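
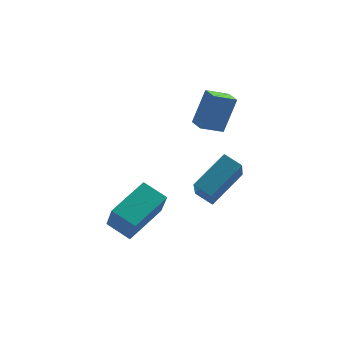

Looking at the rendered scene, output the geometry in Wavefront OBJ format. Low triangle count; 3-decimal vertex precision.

v -4.656 -0.204 -3.743
v -4.721 -0.94 -2.312
v -2.774 0.719 -3.182
v -2.839 -0.017 -1.752
v -4.021 -1.203 -4.228
v -4.086 -1.939 -2.798
v -2.139 -0.28 -3.668
v -2.204 -1.016 -2.237
v 0.06 0.956 -4.165
v -0.507 -0.054 -2.659
v 1.817 1.54 -3.111
v 1.25 0.529 -1.606
v 0.53 0.171 -4.514
v -0.037 -0.84 -3.009
v 2.287 0.754 -3.461
v 1.72 -0.256 -1.955
v 0.59 1.592 -0.389
v 1.383 1.895 1.288
v 0.619 2.475 -0.562
v 1.412 2.778 1.115
v 1.668 1.462 -0.875
v 2.461 1.765 0.802
v 1.697 2.345 -1.048
v 2.49 2.648 0.629
f 2 4 1
f 5 2 1
f 1 4 3
f 3 5 1
f 2 8 4
f 6 2 5
f 6 8 2
f 4 8 3
f 7 5 3
f 3 8 7
f 7 6 5
f 8 6 7
f 10 12 9
f 13 10 9
f 9 12 11
f 11 13 9
f 10 16 12
f 14 10 13
f 14 16 10
f 12 16 11
f 15 13 11
f 11 16 15
f 15 14 13
f 16 14 15
f 18 20 17
f 21 18 17
f 17 20 19
f 19 21 17
f 18 24 20
f 22 18 21
f 22 24 18
f 20 24 19
f 23 21 19
f 19 24 23
f 23 22 21
f 24 22 23



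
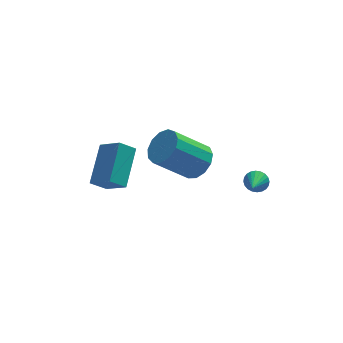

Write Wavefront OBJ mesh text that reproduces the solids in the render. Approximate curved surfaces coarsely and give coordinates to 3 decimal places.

v 2.725 0.088 -2.308
v 2.934 0.264 -1.853
v 2.335 -0.828 -1.772
v 2.745 0.349 -1.847
v 2.553 0.393 -1.91
v 2.388 0.391 -2.034
v 2.273 0.343 -2.199
v 2.228 0.256 -2.381
v 2.258 0.144 -2.552
v 2.359 0.023 -2.686
v 2.516 -0.089 -2.762
v 2.705 -0.173 -2.768
v 2.897 -0.218 -2.705
v 3.062 -0.216 -2.581
v 3.177 -0.168 -2.416
v 3.222 -0.081 -2.234
v 3.192 0.032 -2.063
v 3.091 0.153 -1.929
v -3.648 3.062 -4.163
v -2.936 2.277 -3.394
v -2.944 4.651 -3.192
v -2.232 3.865 -2.423
v -2.948 3.115 -4.757
v -2.236 2.329 -3.988
v -2.244 4.703 -3.786
v -1.532 3.918 -3.017
v 0.683 1.953 -2.424
v 1.251 2.229 -1.81
v -0.216 2.163 -0.423
v -0.783 1.887 -1.036
v 1.048 2.636 -2.006
v -0.419 2.571 -0.619
v 0.729 2.827 -2.334
v -0.738 2.761 -0.947
v 0.395 2.74 -2.691
v -1.071 2.675 -1.303
v 0.153 2.404 -2.963
v -1.313 2.338 -1.575
v 0.08 1.924 -3.063
v -1.387 1.858 -1.676
v 0.198 1.453 -2.961
v -1.269 1.387 -1.573
v 0.47 1.141 -2.688
v -0.997 1.075 -1.301
v 0.81 1.087 -2.331
v -0.657 1.021 -0.944
v 1.11 1.308 -2.004
v -0.357 1.242 -0.616
v 1.274 1.733 -1.81
v -0.193 1.668 -0.422
f 2 1 4
f 2 4 3
f 4 1 5
f 4 5 3
f 5 1 6
f 5 6 3
f 6 1 7
f 6 7 3
f 7 1 8
f 7 8 3
f 8 1 9
f 8 9 3
f 9 1 10
f 9 10 3
f 10 1 11
f 10 11 3
f 11 1 12
f 11 12 3
f 12 1 13
f 12 13 3
f 13 1 14
f 13 14 3
f 14 1 15
f 14 15 3
f 15 1 16
f 15 16 3
f 16 1 17
f 16 17 3
f 17 1 18
f 17 18 3
f 18 1 2
f 18 2 3
f 20 22 19
f 23 20 19
f 19 22 21
f 21 23 19
f 20 26 22
f 24 20 23
f 24 26 20
f 22 26 21
f 25 23 21
f 21 26 25
f 25 24 23
f 26 24 25
f 28 27 31
f 28 31 29
f 29 31 32
f 29 32 30
f 31 27 33
f 31 33 32
f 32 33 34
f 32 34 30
f 33 27 35
f 33 35 34
f 34 35 36
f 34 36 30
f 35 27 37
f 35 37 36
f 36 37 38
f 36 38 30
f 37 27 39
f 37 39 38
f 38 39 40
f 38 40 30
f 39 27 41
f 39 41 40
f 40 41 42
f 40 42 30
f 41 27 43
f 41 43 42
f 42 43 44
f 42 44 30
f 43 27 45
f 43 45 44
f 44 45 46
f 44 46 30
f 45 27 47
f 45 47 46
f 46 47 48
f 46 48 30
f 47 27 49
f 47 49 48
f 48 49 50
f 48 50 30
f 49 27 28
f 49 28 50
f 50 28 29
f 50 29 30



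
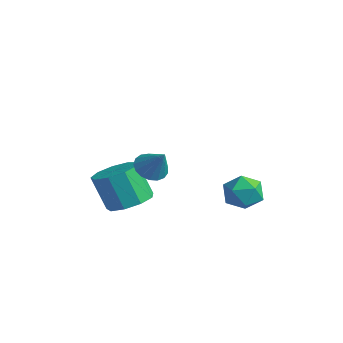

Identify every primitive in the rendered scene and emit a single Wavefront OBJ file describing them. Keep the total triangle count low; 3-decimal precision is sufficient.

v -2.242 -2.952 -1.59
v -1.573 -3.776 -1.393
v -2.349 -4.013 0.248
v -3.018 -3.188 0.05
v -1.271 -3.144 -1.159
v -2.047 -3.38 0.482
v -1.423 -2.422 -1.127
v -2.199 -2.658 0.514
v -1.959 -1.948 -1.312
v -2.734 -2.184 0.329
v -2.627 -1.943 -1.627
v -3.403 -2.18 0.014
v -3.115 -2.411 -1.925
v -3.891 -2.647 -0.284
v -3.195 -3.132 -2.067
v -3.97 -3.368 -0.426
v -2.829 -3.768 -1.985
v -3.604 -4.005 -0.345
v -2.188 -4.023 -1.719
v -2.964 -4.259 -0.079
v 0.497 -3.985 2.194
v 0.98 -4.459 1.85
v 1.323 -3.935 3.286
v 1.094 -4.129 1.748
v 1.072 -3.766 1.749
v 0.918 -3.453 1.851
v 0.667 -3.262 2.033
v 0.377 -3.236 2.251
v 0.115 -3.382 2.457
v -0.06 -3.666 2.602
v -0.108 -4.023 2.654
v -0.017 -4.371 2.601
v 0.192 -4.631 2.454
v 0.47 -4.742 2.248
v 0.755 -4.68 2.03
v 0.084 2.301 -1.25
v 0.659 1.964 -1.994
v -0.859 0.996 -1.386
v -0.284 0.659 -2.13
v 0.071 0.686 -1.197
v 0.654 1.493 -1.113
v -0.854 1.467 -2.267
v -0.271 2.274 -2.183
v 0.079 1.448 -2.622
v 0.651 0.965 -1.961
v -0.851 1.995 -1.419
v -0.279 1.512 -0.758
f 2 1 5
f 2 5 3
f 3 5 6
f 3 6 4
f 5 1 7
f 5 7 6
f 6 7 8
f 6 8 4
f 7 1 9
f 7 9 8
f 8 9 10
f 8 10 4
f 9 1 11
f 9 11 10
f 10 11 12
f 10 12 4
f 11 1 13
f 11 13 12
f 12 13 14
f 12 14 4
f 13 1 15
f 13 15 14
f 14 15 16
f 14 16 4
f 15 1 17
f 15 17 16
f 16 17 18
f 16 18 4
f 17 1 19
f 17 19 18
f 18 19 20
f 18 20 4
f 19 1 2
f 19 2 20
f 20 2 3
f 20 3 4
f 22 21 24
f 22 24 23
f 24 21 25
f 24 25 23
f 25 21 26
f 25 26 23
f 26 21 27
f 26 27 23
f 27 21 28
f 27 28 23
f 28 21 29
f 28 29 23
f 29 21 30
f 29 30 23
f 30 21 31
f 30 31 23
f 31 21 32
f 31 32 23
f 32 21 33
f 32 33 23
f 33 21 34
f 33 34 23
f 34 21 35
f 34 35 23
f 35 21 22
f 35 22 23
f 36 47 41
f 36 41 37
f 36 37 43
f 36 43 46
f 36 46 47
f 37 41 45
f 41 47 40
f 47 46 38
f 46 43 42
f 43 37 44
f 39 45 40
f 39 40 38
f 39 38 42
f 39 42 44
f 39 44 45
f 40 45 41
f 38 40 47
f 42 38 46
f 44 42 43
f 45 44 37



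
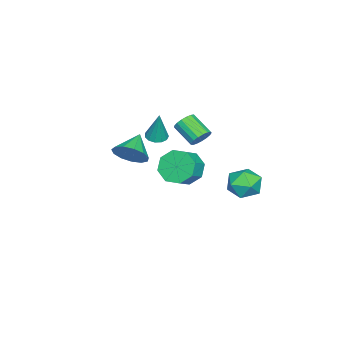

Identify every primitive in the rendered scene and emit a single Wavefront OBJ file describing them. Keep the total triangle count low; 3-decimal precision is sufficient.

v -0.381 -2.057 0.044
v 0.13 -1.592 0.873
v -1.759 -2.063 0.896
v -0.085 -1.139 0.529
v -0.394 -0.977 0.03
v -0.699 -1.159 -0.464
v -0.903 -1.625 -0.797
v -0.942 -2.229 -0.863
v -0.802 -2.778 -0.641
v -0.529 -3.098 -0.202
v -0.209 -3.088 0.316
v 0.057 -2.751 0.747
v 0.183 -2.193 0.955
v -4.198 -2.092 -0.563
v -3.556 -1.937 -0.728
v -3.782 -1.748 1.383
v -3.754 -1.609 -0.743
v -4.093 -1.434 -0.702
v -4.465 -1.468 -0.616
v -4.752 -1.7 -0.514
v -4.863 -2.056 -0.427
v -4.763 -2.424 -0.384
v -4.484 -2.686 -0.398
v -4.114 -2.759 -0.464
v -3.77 -2.62 -0.562
v -3.562 -2.314 -0.66
v -2.182 1.366 1.096
v -1.617 1.407 1.509
v -2.134 0.216 2.336
v -2.698 0.174 1.924
v -1.841 1.608 1.658
v -2.358 0.417 2.485
v -2.142 1.753 1.678
v -2.659 0.562 2.506
v -2.453 1.809 1.565
v -2.969 0.618 2.393
v -2.701 1.764 1.345
v -3.218 0.572 2.173
v -2.83 1.627 1.067
v -3.347 0.436 1.895
v -2.811 1.431 0.797
v -3.328 0.239 1.625
v -2.648 1.219 0.595
v -3.164 0.028 1.422
v -2.377 1.042 0.507
v -2.894 -0.15 1.335
v -2.062 0.938 0.555
v -2.579 -0.253 1.383
v -1.775 0.932 0.727
v -2.291 -0.259 1.554
v -1.58 1.026 0.983
v -2.097 -0.165 1.811
v -1.523 1.197 1.265
v -2.04 0.006 2.093
v 2.603 2.373 1.746
v 3.106 1.979 0.863
v 4.059 1.833 1.47
v 3.557 2.227 2.354
v 3.187 2.806 0.934
v 4.141 2.66 1.542
v 2.927 3.38 1.481
v 3.88 3.233 2.089
v 2.477 3.364 2.184
v 3.43 3.217 2.791
v 2.101 2.767 2.63
v 3.054 2.621 3.237
v 2.019 1.94 2.558
v 2.973 1.794 3.166
v 2.28 1.367 2.011
v 3.233 1.22 2.619
v 2.73 1.383 1.309
v 3.683 1.236 1.916
v -4.387 3.898 -3.096
v -3.373 4.363 -3.305
v -3.567 2.497 -2.235
v -2.553 2.962 -2.444
v -3.264 3.457 -1.71
v -3.771 4.323 -2.242
v -3.169 2.537 -3.298
v -3.676 3.403 -3.83
v -2.62 3.522 -3.43
v -2.679 4.091 -2.448
v -4.261 2.769 -3.092
v -4.32 3.338 -2.11
f 2 1 4
f 2 4 3
f 4 1 5
f 4 5 3
f 5 1 6
f 5 6 3
f 6 1 7
f 6 7 3
f 7 1 8
f 7 8 3
f 8 1 9
f 8 9 3
f 9 1 10
f 9 10 3
f 10 1 11
f 10 11 3
f 11 1 12
f 11 12 3
f 12 1 13
f 12 13 3
f 13 1 2
f 13 2 3
f 15 14 17
f 15 17 16
f 17 14 18
f 17 18 16
f 18 14 19
f 18 19 16
f 19 14 20
f 19 20 16
f 20 14 21
f 20 21 16
f 21 14 22
f 21 22 16
f 22 14 23
f 22 23 16
f 23 14 24
f 23 24 16
f 24 14 25
f 24 25 16
f 25 14 26
f 25 26 16
f 26 14 15
f 26 15 16
f 28 27 31
f 28 31 29
f 29 31 32
f 29 32 30
f 31 27 33
f 31 33 32
f 32 33 34
f 32 34 30
f 33 27 35
f 33 35 34
f 34 35 36
f 34 36 30
f 35 27 37
f 35 37 36
f 36 37 38
f 36 38 30
f 37 27 39
f 37 39 38
f 38 39 40
f 38 40 30
f 39 27 41
f 39 41 40
f 40 41 42
f 40 42 30
f 41 27 43
f 41 43 42
f 42 43 44
f 42 44 30
f 43 27 45
f 43 45 44
f 44 45 46
f 44 46 30
f 45 27 47
f 45 47 46
f 46 47 48
f 46 48 30
f 47 27 49
f 47 49 48
f 48 49 50
f 48 50 30
f 49 27 51
f 49 51 50
f 50 51 52
f 50 52 30
f 51 27 53
f 51 53 52
f 52 53 54
f 52 54 30
f 53 27 28
f 53 28 54
f 54 28 29
f 54 29 30
f 56 55 59
f 56 59 57
f 57 59 60
f 57 60 58
f 59 55 61
f 59 61 60
f 60 61 62
f 60 62 58
f 61 55 63
f 61 63 62
f 62 63 64
f 62 64 58
f 63 55 65
f 63 65 64
f 64 65 66
f 64 66 58
f 65 55 67
f 65 67 66
f 66 67 68
f 66 68 58
f 67 55 69
f 67 69 68
f 68 69 70
f 68 70 58
f 69 55 71
f 69 71 70
f 70 71 72
f 70 72 58
f 71 55 56
f 71 56 72
f 72 56 57
f 72 57 58
f 73 84 78
f 73 78 74
f 73 74 80
f 73 80 83
f 73 83 84
f 74 78 82
f 78 84 77
f 84 83 75
f 83 80 79
f 80 74 81
f 76 82 77
f 76 77 75
f 76 75 79
f 76 79 81
f 76 81 82
f 77 82 78
f 75 77 84
f 79 75 83
f 81 79 80
f 82 81 74



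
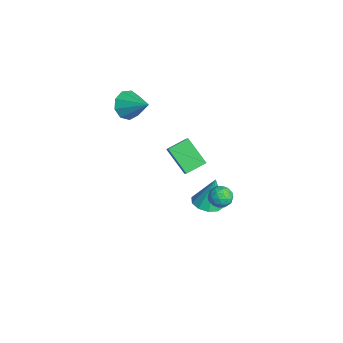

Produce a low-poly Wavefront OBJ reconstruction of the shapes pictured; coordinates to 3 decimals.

v 0.303 -0.232 -4.63
v 0.964 -0.983 -4.433
v 0.257 0.272 -2.55
v 1.294 -0.46 -4.553
v 1.246 0.151 -4.702
v 0.837 0.615 -4.823
v 0.224 0.756 -4.871
v -0.358 0.519 -4.826
v -0.688 -0.004 -4.707
v -0.64 -0.615 -4.558
v -0.231 -1.079 -4.436
v 0.382 -1.22 -4.388
v -1.845 -2.203 -0.918
v -1.043 -2.299 -0.128
v -2.127 -0.906 -0.472
v -1.325 -1.002 0.318
v -0.475 -1.458 -2.218
v 0.327 -1.554 -1.428
v -0.757 -0.161 -1.772
v 0.045 -0.257 -0.982
v -4.441 -3.9 1.472
v -3.773 -3.978 0.64
v -3.039 -2.96 2.508
v -4.158 -3.357 0.595
v -4.674 -2.99 0.961
v -5.082 -3.049 1.567
v -5.189 -3.506 2.128
v -4.946 -4.148 2.382
v -4.467 -4.674 2.211
v -3.975 -4.838 1.694
v -3.701 -4.563 1.074
v 3.404 -0.074 -0.469
v 4.051 0.024 -0.91
v 3.929 -1.104 0.07
v 4.576 -1.006 -0.371
v 4.407 -0.491 0.201
v 4.082 0.146 -0.132
v 3.898 -1.226 -0.708
v 3.573 -0.589 -1.041
v 4.355 -0.688 -1.058
v 4.67 -0.233 -0.496
v 3.31 -0.847 -0.344
v 3.625 -0.392 0.218
v 3.681 0.066 -0.737
v 4.299 -1.146 -0.103
v 4.2 -0.843 0.233
v 4.579 -0.785 -0.026
v 3.7 0.137 -0.279
v 4.08 0.195 -0.539
v 4.289 -0.108 0.115
v 3.9 -1.275 -0.301
v 4.28 -1.217 -0.561
v 3.401 -0.295 -0.814
v 3.78 -0.237 -1.073
v 3.691 -0.972 -0.955
v 4.24 -0.295 -1.083
v 4.549 -0.901 -0.766
v 4.15 -1.03 -0.965
v 3.96 -0.656 -1.16
v 4.425 -0.028 -0.753
v 4.734 -0.634 -0.436
v 4.635 -0.331 -0.099
v 4.444 0.044 -0.295
v 4.604 -0.447 -0.84
v 3.246 -0.446 -0.404
v 3.555 -1.052 -0.087
v 3.536 -1.124 -0.545
v 3.345 -0.749 -0.741
v 3.431 -0.179 -0.074
v 3.74 -0.785 0.243
v 4.02 -0.424 0.32
v 3.83 -0.05 0.125
v 3.376 -0.633 -0
f 2 1 4
f 2 4 3
f 4 1 5
f 4 5 3
f 5 1 6
f 5 6 3
f 6 1 7
f 6 7 3
f 7 1 8
f 7 8 3
f 8 1 9
f 8 9 3
f 9 1 10
f 9 10 3
f 10 1 11
f 10 11 3
f 11 1 12
f 11 12 3
f 12 1 2
f 12 2 3
f 14 16 13
f 17 14 13
f 13 16 15
f 15 17 13
f 14 20 16
f 18 14 17
f 18 20 14
f 16 20 15
f 19 17 15
f 15 20 19
f 19 18 17
f 20 18 19
f 22 21 24
f 22 24 23
f 24 21 25
f 24 25 23
f 25 21 26
f 25 26 23
f 26 21 27
f 26 27 23
f 27 21 28
f 27 28 23
f 28 21 29
f 28 29 23
f 29 21 30
f 29 30 23
f 30 21 31
f 30 31 23
f 31 21 22
f 31 22 23
f 32 69 48
f 69 43 72
f 48 72 37
f 69 72 48
f 32 48 44
f 48 37 49
f 44 49 33
f 48 49 44
f 32 44 53
f 44 33 54
f 53 54 39
f 44 54 53
f 32 53 65
f 53 39 68
f 65 68 42
f 53 68 65
f 32 65 69
f 65 42 73
f 69 73 43
f 65 73 69
f 33 49 60
f 49 37 63
f 60 63 41
f 49 63 60
f 37 72 50
f 72 43 71
f 50 71 36
f 72 71 50
f 43 73 70
f 73 42 66
f 70 66 34
f 73 66 70
f 42 68 67
f 68 39 55
f 67 55 38
f 68 55 67
f 39 54 59
f 54 33 56
f 59 56 40
f 54 56 59
f 35 61 47
f 61 41 62
f 47 62 36
f 61 62 47
f 35 47 45
f 47 36 46
f 45 46 34
f 47 46 45
f 35 45 52
f 45 34 51
f 52 51 38
f 45 51 52
f 35 52 57
f 52 38 58
f 57 58 40
f 52 58 57
f 35 57 61
f 57 40 64
f 61 64 41
f 57 64 61
f 36 62 50
f 62 41 63
f 50 63 37
f 62 63 50
f 34 46 70
f 46 36 71
f 70 71 43
f 46 71 70
f 38 51 67
f 51 34 66
f 67 66 42
f 51 66 67
f 40 58 59
f 58 38 55
f 59 55 39
f 58 55 59
f 41 64 60
f 64 40 56
f 60 56 33
f 64 56 60



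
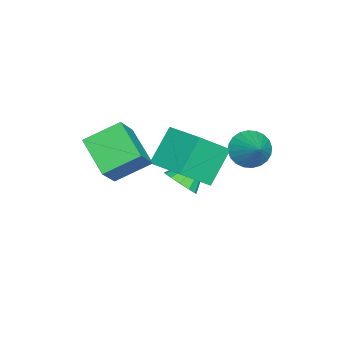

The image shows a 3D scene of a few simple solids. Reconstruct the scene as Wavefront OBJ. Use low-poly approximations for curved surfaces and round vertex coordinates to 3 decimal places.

v -2.493 1.603 1.374
v -1.844 0.914 1.118
v -1.347 2.337 2.306
v -1.789 1.175 0.844
v -1.84 1.501 0.651
v -1.991 1.842 0.567
v -2.218 2.147 0.607
v -2.488 2.369 0.763
v -2.758 2.474 1.012
v -2.988 2.447 1.317
v -3.142 2.291 1.63
v -3.198 2.031 1.904
v -3.147 1.705 2.098
v -2.996 1.363 2.181
v -2.768 1.059 2.141
v -2.499 0.837 1.985
v -2.229 0.731 1.736
v -1.999 0.758 1.432
v -1.919 -0.435 2.025
v -0.839 -1.477 3.347
v -0.885 1.144 2.424
v 0.196 0.103 3.745
v -0.616 -0.923 0.575
v 0.465 -1.964 1.896
v 0.419 0.657 0.973
v 1.499 -0.385 2.295
v 0.379 -4.388 2.302
v 1.427 -4.562 3.498
v -0.387 -2.964 3.18
v 0.661 -3.138 4.376
v 1.659 -3.122 1.364
v 2.707 -3.296 2.56
v 0.893 -1.698 2.242
v 1.941 -1.872 3.438
v -2.011 -1.354 -1.151
v -1.317 -1.167 -0.61
v -3.309 -0.366 0.171
v -1.353 -0.779 -0.934
v -1.598 -0.574 -1.328
v -1.974 -0.616 -1.666
v -2.362 -0.892 -1.84
v -2.638 -1.315 -1.796
v -2.715 -1.75 -1.547
v -2.569 -2.059 -1.172
v -2.245 -2.144 -0.791
v -1.847 -1.978 -0.524
v -1.501 -1.614 -0.457
f 2 1 4
f 2 4 3
f 4 1 5
f 4 5 3
f 5 1 6
f 5 6 3
f 6 1 7
f 6 7 3
f 7 1 8
f 7 8 3
f 8 1 9
f 8 9 3
f 9 1 10
f 9 10 3
f 10 1 11
f 10 11 3
f 11 1 12
f 11 12 3
f 12 1 13
f 12 13 3
f 13 1 14
f 13 14 3
f 14 1 15
f 14 15 3
f 15 1 16
f 15 16 3
f 16 1 17
f 16 17 3
f 17 1 18
f 17 18 3
f 18 1 2
f 18 2 3
f 20 22 19
f 23 20 19
f 19 22 21
f 21 23 19
f 20 26 22
f 24 20 23
f 24 26 20
f 22 26 21
f 25 23 21
f 21 26 25
f 25 24 23
f 26 24 25
f 28 30 27
f 31 28 27
f 27 30 29
f 29 31 27
f 28 34 30
f 32 28 31
f 32 34 28
f 30 34 29
f 33 31 29
f 29 34 33
f 33 32 31
f 34 32 33
f 36 35 38
f 36 38 37
f 38 35 39
f 38 39 37
f 39 35 40
f 39 40 37
f 40 35 41
f 40 41 37
f 41 35 42
f 41 42 37
f 42 35 43
f 42 43 37
f 43 35 44
f 43 44 37
f 44 35 45
f 44 45 37
f 45 35 46
f 45 46 37
f 46 35 47
f 46 47 37
f 47 35 36
f 47 36 37



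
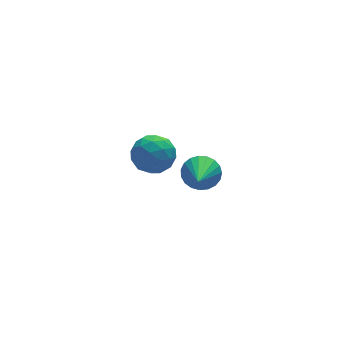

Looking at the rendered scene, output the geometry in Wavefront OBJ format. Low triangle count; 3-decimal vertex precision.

v -3.861 3.728 -0.372
v -3.499 4.241 -0.077
v -3.621 3.059 0.497
v -3.259 3.572 0.792
v -3.949 3.619 0.742
v -4.098 4.032 0.205
v -3.022 3.268 0.215
v -3.171 3.681 -0.322
v -2.981 3.957 0.286
v -3.554 4.174 0.611
v -3.566 3.126 -0.191
v -4.139 3.343 0.134
v -3.701 4.043 -0.301
v -3.419 3.257 0.721
v -3.824 3.284 0.691
v -3.612 3.586 0.865
v -4.053 3.92 -0.135
v -3.841 4.222 0.038
v -4.105 3.856 0.52
v -3.279 3.078 0.382
v -3.067 3.38 0.555
v -3.508 3.714 -0.445
v -3.296 4.016 -0.271
v -3.015 3.444 -0.1
v -3.184 4.178 0.086
v -3.042 3.785 0.597
v -2.903 3.606 0.258
v -2.991 3.849 -0.058
v -3.521 4.305 0.277
v -3.379 3.912 0.788
v -3.785 3.94 0.759
v -3.873 4.183 0.443
v -3.216 4.138 0.491
v -3.741 3.388 -0.368
v -3.599 2.995 0.143
v -3.247 3.117 -0.023
v -3.335 3.36 -0.339
v -4.078 3.515 -0.177
v -3.936 3.122 0.334
v -4.129 3.451 0.478
v -4.217 3.694 0.162
v -3.904 3.162 -0.071
v -3.339 0.719 1.912
v -3.094 0.907 2.367
v -3.841 -0.259 2.588
v -3.296 1.015 2.374
v -3.505 1.072 2.301
v -3.685 1.067 2.16
v -3.806 1.003 1.977
v -3.846 0.889 1.783
v -3.798 0.746 1.611
v -3.671 0.598 1.491
v -3.487 0.471 1.444
v -3.277 0.387 1.478
v -3.078 0.361 1.587
v -2.924 0.396 1.753
v -2.842 0.487 1.946
v -2.846 0.618 2.133
v -2.935 0.767 2.282
f 1 38 17
f 38 12 41
f 17 41 6
f 38 41 17
f 1 17 13
f 17 6 18
f 13 18 2
f 17 18 13
f 1 13 22
f 13 2 23
f 22 23 8
f 13 23 22
f 1 22 34
f 22 8 37
f 34 37 11
f 22 37 34
f 1 34 38
f 34 11 42
f 38 42 12
f 34 42 38
f 2 18 29
f 18 6 32
f 29 32 10
f 18 32 29
f 6 41 19
f 41 12 40
f 19 40 5
f 41 40 19
f 12 42 39
f 42 11 35
f 39 35 3
f 42 35 39
f 11 37 36
f 37 8 24
f 36 24 7
f 37 24 36
f 8 23 28
f 23 2 25
f 28 25 9
f 23 25 28
f 4 30 16
f 30 10 31
f 16 31 5
f 30 31 16
f 4 16 14
f 16 5 15
f 14 15 3
f 16 15 14
f 4 14 21
f 14 3 20
f 21 20 7
f 14 20 21
f 4 21 26
f 21 7 27
f 26 27 9
f 21 27 26
f 4 26 30
f 26 9 33
f 30 33 10
f 26 33 30
f 5 31 19
f 31 10 32
f 19 32 6
f 31 32 19
f 3 15 39
f 15 5 40
f 39 40 12
f 15 40 39
f 7 20 36
f 20 3 35
f 36 35 11
f 20 35 36
f 9 27 28
f 27 7 24
f 28 24 8
f 27 24 28
f 10 33 29
f 33 9 25
f 29 25 2
f 33 25 29
f 44 43 46
f 44 46 45
f 46 43 47
f 46 47 45
f 47 43 48
f 47 48 45
f 48 43 49
f 48 49 45
f 49 43 50
f 49 50 45
f 50 43 51
f 50 51 45
f 51 43 52
f 51 52 45
f 52 43 53
f 52 53 45
f 53 43 54
f 53 54 45
f 54 43 55
f 54 55 45
f 55 43 56
f 55 56 45
f 56 43 57
f 56 57 45
f 57 43 58
f 57 58 45
f 58 43 59
f 58 59 45
f 59 43 44
f 59 44 45



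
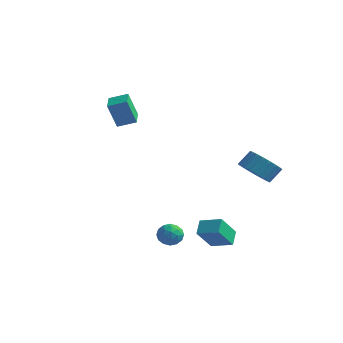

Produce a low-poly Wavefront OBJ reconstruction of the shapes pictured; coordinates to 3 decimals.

v 3.589 -1.771 -4.726
v 3.389 -2.854 -3.418
v 3.298 -1.029 -4.156
v 3.098 -2.112 -2.848
v 4.802 -1.568 -4.372
v 4.602 -2.651 -3.064
v 4.511 -0.826 -3.802
v 4.311 -1.909 -2.494
v 2.349 -3.272 -3.144
v 3.037 -3.498 -3.327
v 1.943 -4.402 -3.273
v 2.631 -4.628 -3.456
v 2.483 -4.408 -2.758
v 2.734 -3.71 -2.678
v 2.246 -4.19 -3.922
v 2.497 -3.492 -3.842
v 2.973 -4.066 -3.807
v 3.12 -4.2 -3.088
v 1.86 -3.7 -3.512
v 2.007 -3.834 -2.793
v 2.729 -3.286 -3.224
v 2.251 -4.614 -3.376
v 2.165 -4.485 -2.965
v 2.569 -4.618 -3.073
v 2.551 -3.41 -2.843
v 2.955 -3.543 -2.95
v 2.63 -4.078 -2.616
v 2.025 -4.357 -3.65
v 2.429 -4.49 -3.757
v 2.411 -3.282 -3.527
v 2.815 -3.415 -3.635
v 2.35 -3.822 -3.984
v 3.095 -3.752 -3.614
v 2.857 -4.417 -3.69
v 2.63 -4.159 -3.964
v 2.778 -3.749 -3.917
v 3.182 -3.832 -3.191
v 2.943 -4.496 -3.267
v 2.856 -4.366 -2.857
v 3.004 -3.956 -2.81
v 3.144 -4.165 -3.474
v 2.037 -3.404 -3.333
v 1.798 -4.068 -3.409
v 1.976 -3.944 -3.79
v 2.124 -3.534 -3.743
v 2.123 -3.483 -2.91
v 1.885 -4.148 -2.986
v 2.202 -4.151 -2.683
v 2.35 -3.741 -2.636
v 1.836 -3.735 -3.126
v -3.764 0.261 2.25
v -4.138 -0.104 3.794
v -2.864 0.809 2.597
v -3.237 0.445 4.141
v -3.043 -0.865 2.159
v -3.416 -1.229 3.703
v -2.142 -0.316 2.506
v -2.516 -0.681 4.05
v 3.431 2.678 -1.043
v 4.193 3.073 -1.698
v 4.531 3.757 -0.893
v 3.769 3.362 -0.237
v 3.871 3.33 -1.782
v 4.209 4.015 -0.977
v 3.482 3.489 -1.754
v 3.819 4.174 -0.948
v 3.084 3.524 -1.617
v 3.422 4.209 -0.811
v 2.74 3.43 -1.393
v 3.078 4.115 -0.587
v 2.501 3.222 -1.115
v 2.839 3.907 -0.31
v 2.404 2.931 -0.827
v 2.741 3.615 -0.021
v 2.462 2.601 -0.571
v 2.8 3.286 0.234
v 2.669 2.283 -0.387
v 3.007 2.967 0.418
v 2.991 2.025 -0.303
v 3.329 2.71 0.502
v 3.381 1.866 -0.332
v 3.718 2.551 0.474
v 3.778 1.831 -0.469
v 4.116 2.516 0.337
v 4.122 1.925 -0.693
v 4.46 2.61 0.113
v 4.361 2.133 -0.97
v 4.699 2.818 -0.165
v 4.459 2.425 -1.259
v 4.796 3.109 -0.453
v 4.4 2.754 -1.514
v 4.738 3.439 -0.709
f 2 4 1
f 5 2 1
f 1 4 3
f 3 5 1
f 2 8 4
f 6 2 5
f 6 8 2
f 4 8 3
f 7 5 3
f 3 8 7
f 7 6 5
f 8 6 7
f 9 46 25
f 46 20 49
f 25 49 14
f 46 49 25
f 9 25 21
f 25 14 26
f 21 26 10
f 25 26 21
f 9 21 30
f 21 10 31
f 30 31 16
f 21 31 30
f 9 30 42
f 30 16 45
f 42 45 19
f 30 45 42
f 9 42 46
f 42 19 50
f 46 50 20
f 42 50 46
f 10 26 37
f 26 14 40
f 37 40 18
f 26 40 37
f 14 49 27
f 49 20 48
f 27 48 13
f 49 48 27
f 20 50 47
f 50 19 43
f 47 43 11
f 50 43 47
f 19 45 44
f 45 16 32
f 44 32 15
f 45 32 44
f 16 31 36
f 31 10 33
f 36 33 17
f 31 33 36
f 12 38 24
f 38 18 39
f 24 39 13
f 38 39 24
f 12 24 22
f 24 13 23
f 22 23 11
f 24 23 22
f 12 22 29
f 22 11 28
f 29 28 15
f 22 28 29
f 12 29 34
f 29 15 35
f 34 35 17
f 29 35 34
f 12 34 38
f 34 17 41
f 38 41 18
f 34 41 38
f 13 39 27
f 39 18 40
f 27 40 14
f 39 40 27
f 11 23 47
f 23 13 48
f 47 48 20
f 23 48 47
f 15 28 44
f 28 11 43
f 44 43 19
f 28 43 44
f 17 35 36
f 35 15 32
f 36 32 16
f 35 32 36
f 18 41 37
f 41 17 33
f 37 33 10
f 41 33 37
f 52 54 51
f 55 52 51
f 51 54 53
f 53 55 51
f 52 58 54
f 56 52 55
f 56 58 52
f 54 58 53
f 57 55 53
f 53 58 57
f 57 56 55
f 58 56 57
f 60 59 63
f 60 63 61
f 61 63 64
f 61 64 62
f 63 59 65
f 63 65 64
f 64 65 66
f 64 66 62
f 65 59 67
f 65 67 66
f 66 67 68
f 66 68 62
f 67 59 69
f 67 69 68
f 68 69 70
f 68 70 62
f 69 59 71
f 69 71 70
f 70 71 72
f 70 72 62
f 71 59 73
f 71 73 72
f 72 73 74
f 72 74 62
f 73 59 75
f 73 75 74
f 74 75 76
f 74 76 62
f 75 59 77
f 75 77 76
f 76 77 78
f 76 78 62
f 77 59 79
f 77 79 78
f 78 79 80
f 78 80 62
f 79 59 81
f 79 81 80
f 80 81 82
f 80 82 62
f 81 59 83
f 81 83 82
f 82 83 84
f 82 84 62
f 83 59 85
f 83 85 84
f 84 85 86
f 84 86 62
f 85 59 87
f 85 87 86
f 86 87 88
f 86 88 62
f 87 59 89
f 87 89 88
f 88 89 90
f 88 90 62
f 89 59 91
f 89 91 90
f 90 91 92
f 90 92 62
f 91 59 60
f 91 60 92
f 92 60 61
f 92 61 62



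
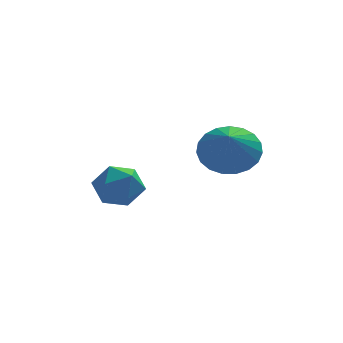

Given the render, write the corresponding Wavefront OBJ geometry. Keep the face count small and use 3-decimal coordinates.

v -2.131 2.342 -0.892
v -1.656 2.658 -1.66
v -0.824 1.722 -0.34
v -0.349 2.038 -1.108
v -0.678 2.66 -0.46
v -1.486 3.043 -0.801
v -0.994 1.337 -1.199
v -1.802 1.72 -1.54
v -0.954 2.036 -1.85
v -0.759 2.854 -1.394
v -1.721 1.526 -0.606
v -1.526 2.344 -0.15
v 2.274 0.965 1.03
v 3.318 0.741 0.964
v 2.106 -0.125 2.09
v 3.31 1.052 1.283
v 3.122 1.348 1.557
v 2.788 1.578 1.74
v 2.365 1.701 1.801
v 1.926 1.698 1.728
v 1.547 1.567 1.534
v 1.294 1.333 1.253
v 1.21 1.035 0.934
v 1.31 0.725 0.631
v 1.577 0.456 0.397
v 1.964 0.275 0.272
v 2.405 0.214 0.279
v 2.823 0.283 0.415
v 3.146 0.469 0.658
f 1 12 6
f 1 6 2
f 1 2 8
f 1 8 11
f 1 11 12
f 2 6 10
f 6 12 5
f 12 11 3
f 11 8 7
f 8 2 9
f 4 10 5
f 4 5 3
f 4 3 7
f 4 7 9
f 4 9 10
f 5 10 6
f 3 5 12
f 7 3 11
f 9 7 8
f 10 9 2
f 14 13 16
f 14 16 15
f 16 13 17
f 16 17 15
f 17 13 18
f 17 18 15
f 18 13 19
f 18 19 15
f 19 13 20
f 19 20 15
f 20 13 21
f 20 21 15
f 21 13 22
f 21 22 15
f 22 13 23
f 22 23 15
f 23 13 24
f 23 24 15
f 24 13 25
f 24 25 15
f 25 13 26
f 25 26 15
f 26 13 27
f 26 27 15
f 27 13 28
f 27 28 15
f 28 13 29
f 28 29 15
f 29 13 14
f 29 14 15



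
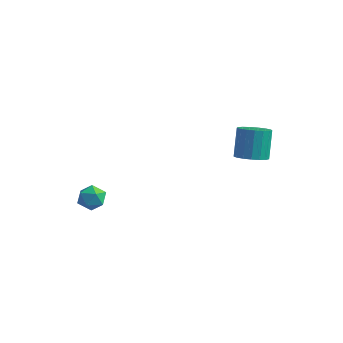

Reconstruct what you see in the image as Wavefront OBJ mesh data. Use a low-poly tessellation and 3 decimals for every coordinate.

v -3.688 -1.774 -3.06
v -3.12 -1.972 -3.601
v -3.7 -3.008 -2.619
v -3.132 -3.206 -3.16
v -2.947 -2.72 -2.539
v -2.94 -1.958 -2.811
v -3.88 -3.022 -3.409
v -3.873 -2.26 -3.681
v -3.238 -2.744 -3.816
v -2.662 -2.557 -3.279
v -4.158 -2.423 -2.941
v -3.582 -2.236 -2.404
v 3.074 1.656 0.153
v 3.796 1.314 0.442
v 3.488 1.982 1.997
v 2.766 2.324 1.707
v 3.909 1.681 0.307
v 3.601 2.349 1.862
v 3.831 2.042 0.137
v 3.523 2.71 1.692
v 3.579 2.314 -0.03
v 3.272 2.982 1.525
v 3.212 2.436 -0.155
v 2.904 3.104 1.4
v 2.813 2.379 -0.21
v 2.505 3.047 1.345
v 2.474 2.157 -0.181
v 2.166 2.824 1.373
v 2.272 1.819 -0.076
v 1.964 2.487 1.478
v 2.254 1.445 0.081
v 1.946 2.112 1.636
v 2.424 1.118 0.255
v 2.116 1.786 1.81
v 2.743 0.915 0.405
v 2.435 1.583 1.96
v 3.137 0.882 0.498
v 2.829 1.55 2.053
v 3.518 1.026 0.511
v 3.21 1.694 2.066
f 1 12 6
f 1 6 2
f 1 2 8
f 1 8 11
f 1 11 12
f 2 6 10
f 6 12 5
f 12 11 3
f 11 8 7
f 8 2 9
f 4 10 5
f 4 5 3
f 4 3 7
f 4 7 9
f 4 9 10
f 5 10 6
f 3 5 12
f 7 3 11
f 9 7 8
f 10 9 2
f 14 13 17
f 14 17 15
f 15 17 18
f 15 18 16
f 17 13 19
f 17 19 18
f 18 19 20
f 18 20 16
f 19 13 21
f 19 21 20
f 20 21 22
f 20 22 16
f 21 13 23
f 21 23 22
f 22 23 24
f 22 24 16
f 23 13 25
f 23 25 24
f 24 25 26
f 24 26 16
f 25 13 27
f 25 27 26
f 26 27 28
f 26 28 16
f 27 13 29
f 27 29 28
f 28 29 30
f 28 30 16
f 29 13 31
f 29 31 30
f 30 31 32
f 30 32 16
f 31 13 33
f 31 33 32
f 32 33 34
f 32 34 16
f 33 13 35
f 33 35 34
f 34 35 36
f 34 36 16
f 35 13 37
f 35 37 36
f 36 37 38
f 36 38 16
f 37 13 39
f 37 39 38
f 38 39 40
f 38 40 16
f 39 13 14
f 39 14 40
f 40 14 15
f 40 15 16



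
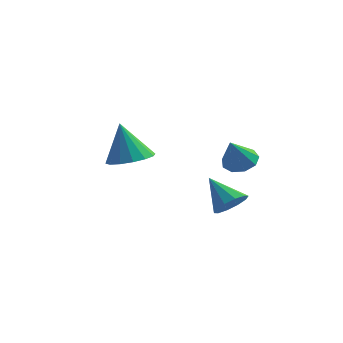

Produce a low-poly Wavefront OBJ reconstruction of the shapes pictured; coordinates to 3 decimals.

v 3.208 3.238 -0.27
v 3.574 3.835 0.156
v 3.092 2.382 1.03
v 3.018 3.912 0.157
v 2.551 3.673 -0.042
v 2.392 3.23 -0.347
v 2.614 2.791 -0.616
v 3.114 2.561 -0.723
v 3.658 2.647 -0.618
v 3.992 3.01 -0.35
v 3.958 3.479 -0.044
v -1.877 3.282 -1.027
v -0.821 3.343 -0.726
v -2.443 3.418 0.927
v -0.981 3.883 -0.81
v -1.382 4.261 -0.952
v -1.915 4.378 -1.115
v -2.438 4.2 -1.254
v -2.81 3.777 -1.333
v -2.933 3.22 -1.329
v -2.772 2.681 -1.245
v -2.371 2.302 -1.102
v -1.838 2.186 -0.94
v -1.315 2.363 -0.801
v -0.943 2.787 -0.722
v 3.526 1.512 -2.11
v 4.105 1.505 -1.501
v 2.334 1.968 -0.97
v 4.092 1.982 -1.705
v 3.863 2.28 -2.064
v 3.505 2.284 -2.44
v 3.155 1.994 -2.69
v 2.946 1.519 -2.718
v 2.959 1.042 -2.514
v 3.188 0.744 -2.155
v 3.546 0.74 -1.779
v 3.896 1.031 -1.53
f 2 1 4
f 2 4 3
f 4 1 5
f 4 5 3
f 5 1 6
f 5 6 3
f 6 1 7
f 6 7 3
f 7 1 8
f 7 8 3
f 8 1 9
f 8 9 3
f 9 1 10
f 9 10 3
f 10 1 11
f 10 11 3
f 11 1 2
f 11 2 3
f 13 12 15
f 13 15 14
f 15 12 16
f 15 16 14
f 16 12 17
f 16 17 14
f 17 12 18
f 17 18 14
f 18 12 19
f 18 19 14
f 19 12 20
f 19 20 14
f 20 12 21
f 20 21 14
f 21 12 22
f 21 22 14
f 22 12 23
f 22 23 14
f 23 12 24
f 23 24 14
f 24 12 25
f 24 25 14
f 25 12 13
f 25 13 14
f 27 26 29
f 27 29 28
f 29 26 30
f 29 30 28
f 30 26 31
f 30 31 28
f 31 26 32
f 31 32 28
f 32 26 33
f 32 33 28
f 33 26 34
f 33 34 28
f 34 26 35
f 34 35 28
f 35 26 36
f 35 36 28
f 36 26 37
f 36 37 28
f 37 26 27
f 37 27 28



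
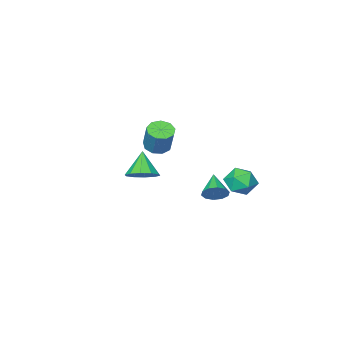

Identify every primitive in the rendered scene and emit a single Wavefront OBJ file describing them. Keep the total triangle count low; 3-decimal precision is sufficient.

v -4.617 2.199 -0.766
v -3.845 2.028 -1.566
v -3.775 0.992 0.306
v -3.003 0.821 -0.494
v -3.039 1.804 0.051
v -3.56 2.55 -0.611
v -4.06 0.47 -0.649
v -4.581 1.216 -1.311
v -3.501 0.959 -1.494
v -2.87 1.784 -1.061
v -4.75 1.236 -0.199
v -4.119 2.061 0.234
v 3.448 1.71 2.177
v 4.006 0.893 1.928
v 2.852 0.87 3.603
v 4.358 1.265 2.295
v 4.363 1.808 2.616
v 4.019 2.313 2.77
v 3.456 2.588 2.697
v 2.89 2.527 2.425
v 2.538 2.155 2.058
v 2.533 1.613 1.737
v 2.877 1.108 1.583
v 3.44 0.833 1.656
v 0.232 4.307 0.791
v 0.951 4.037 1.08
v -0.552 3.093 1.609
v 0.767 4.377 1.409
v 0.379 4.69 1.502
v -0.065 4.856 1.323
v -0.395 4.813 0.941
v -0.487 4.577 0.503
v -0.303 4.237 0.174
v 0.085 3.924 0.081
v 0.529 3.757 0.26
v 0.859 3.801 0.641
v -1.782 -4.198 0.766
v -1.096 -3.751 0.417
v -0.772 -2.914 2.125
v -1.458 -3.362 2.474
v -1.608 -3.428 0.355
v -1.285 -2.591 2.064
v -2.202 -3.465 0.486
v -1.878 -2.628 2.195
v -2.599 -3.846 0.748
v -2.275 -3.009 2.456
v -2.613 -4.391 1.018
v -2.29 -3.554 2.726
v -2.239 -4.846 1.17
v -1.915 -4.01 2.878
v -1.651 -4.999 1.133
v -1.327 -4.162 2.841
v -1.124 -4.776 0.924
v -0.8 -3.939 2.633
v -0.905 -4.284 0.641
v -0.581 -3.447 2.35
f 1 12 6
f 1 6 2
f 1 2 8
f 1 8 11
f 1 11 12
f 2 6 10
f 6 12 5
f 12 11 3
f 11 8 7
f 8 2 9
f 4 10 5
f 4 5 3
f 4 3 7
f 4 7 9
f 4 9 10
f 5 10 6
f 3 5 12
f 7 3 11
f 9 7 8
f 10 9 2
f 14 13 16
f 14 16 15
f 16 13 17
f 16 17 15
f 17 13 18
f 17 18 15
f 18 13 19
f 18 19 15
f 19 13 20
f 19 20 15
f 20 13 21
f 20 21 15
f 21 13 22
f 21 22 15
f 22 13 23
f 22 23 15
f 23 13 24
f 23 24 15
f 24 13 14
f 24 14 15
f 26 25 28
f 26 28 27
f 28 25 29
f 28 29 27
f 29 25 30
f 29 30 27
f 30 25 31
f 30 31 27
f 31 25 32
f 31 32 27
f 32 25 33
f 32 33 27
f 33 25 34
f 33 34 27
f 34 25 35
f 34 35 27
f 35 25 36
f 35 36 27
f 36 25 26
f 36 26 27
f 38 37 41
f 38 41 39
f 39 41 42
f 39 42 40
f 41 37 43
f 41 43 42
f 42 43 44
f 42 44 40
f 43 37 45
f 43 45 44
f 44 45 46
f 44 46 40
f 45 37 47
f 45 47 46
f 46 47 48
f 46 48 40
f 47 37 49
f 47 49 48
f 48 49 50
f 48 50 40
f 49 37 51
f 49 51 50
f 50 51 52
f 50 52 40
f 51 37 53
f 51 53 52
f 52 53 54
f 52 54 40
f 53 37 55
f 53 55 54
f 54 55 56
f 54 56 40
f 55 37 38
f 55 38 56
f 56 38 39
f 56 39 40



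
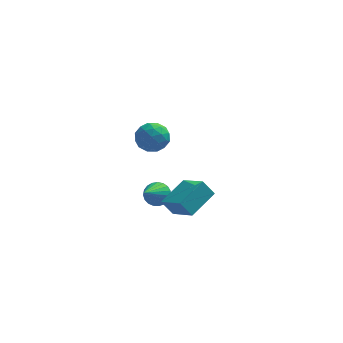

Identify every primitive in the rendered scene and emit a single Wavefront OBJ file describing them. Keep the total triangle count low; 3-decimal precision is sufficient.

v -3.909 -0.415 4.547
v -3.489 -0.037 3.736
v -3.791 -1.883 3.924
v -3.371 -1.505 3.113
v -2.882 -1.498 3.972
v -2.955 -0.59 4.357
v -4.325 -1.33 3.303
v -4.398 -0.422 3.688
v -3.746 -0.602 2.967
v -2.854 -0.706 3.381
v -4.426 -1.214 4.279
v -3.534 -1.318 4.693
v -3.71 -0.097 4.196
v -3.57 -1.823 3.464
v -3.283 -1.819 3.969
v -3.036 -1.596 3.492
v -3.396 -0.422 4.561
v -3.149 -0.2 4.085
v -2.792 -1.059 4.223
v -4.131 -1.72 3.575
v -3.884 -1.498 3.099
v -4.244 -0.324 4.168
v -3.997 -0.101 3.691
v -4.488 -0.861 3.437
v -3.614 -0.207 3.268
v -3.544 -1.07 2.901
v -4.105 -0.967 3.013
v -4.148 -0.434 3.239
v -3.09 -0.268 3.511
v -3.02 -1.131 3.144
v -2.733 -1.127 3.649
v -2.776 -0.593 3.876
v -3.24 -0.6 3.059
v -4.26 -0.789 4.516
v -4.19 -1.652 4.149
v -4.504 -1.327 3.784
v -4.547 -0.793 4.011
v -3.736 -0.85 4.759
v -3.666 -1.713 4.392
v -3.132 -1.486 4.421
v -3.175 -0.953 4.647
v -4.04 -1.32 4.601
v -3.285 0.598 -2.393
v -2.218 -0.66 -1.555
v -2.128 2.061 -1.672
v -1.061 0.803 -0.834
v -2.639 0.537 -3.306
v -1.572 -0.721 -2.468
v -1.482 2 -2.585
v -0.415 0.742 -1.747
v -3.601 2.933 -3.488
v -3.269 3.307 -2.851
v -4.239 1.287 -2.192
v -3.583 3.43 -2.848
v -3.9 3.467 -2.957
v -4.165 3.412 -3.157
v -4.333 3.274 -3.415
v -4.374 3.077 -3.685
v -4.282 2.856 -3.921
v -4.072 2.647 -4.082
v -3.781 2.488 -4.141
v -3.458 2.407 -4.087
v -3.161 2.416 -3.929
v -2.94 2.514 -3.695
v -2.833 2.685 -3.425
v -2.859 2.899 -3.166
v -3.013 3.119 -2.963
f 1 38 17
f 38 12 41
f 17 41 6
f 38 41 17
f 1 17 13
f 17 6 18
f 13 18 2
f 17 18 13
f 1 13 22
f 13 2 23
f 22 23 8
f 13 23 22
f 1 22 34
f 22 8 37
f 34 37 11
f 22 37 34
f 1 34 38
f 34 11 42
f 38 42 12
f 34 42 38
f 2 18 29
f 18 6 32
f 29 32 10
f 18 32 29
f 6 41 19
f 41 12 40
f 19 40 5
f 41 40 19
f 12 42 39
f 42 11 35
f 39 35 3
f 42 35 39
f 11 37 36
f 37 8 24
f 36 24 7
f 37 24 36
f 8 23 28
f 23 2 25
f 28 25 9
f 23 25 28
f 4 30 16
f 30 10 31
f 16 31 5
f 30 31 16
f 4 16 14
f 16 5 15
f 14 15 3
f 16 15 14
f 4 14 21
f 14 3 20
f 21 20 7
f 14 20 21
f 4 21 26
f 21 7 27
f 26 27 9
f 21 27 26
f 4 26 30
f 26 9 33
f 30 33 10
f 26 33 30
f 5 31 19
f 31 10 32
f 19 32 6
f 31 32 19
f 3 15 39
f 15 5 40
f 39 40 12
f 15 40 39
f 7 20 36
f 20 3 35
f 36 35 11
f 20 35 36
f 9 27 28
f 27 7 24
f 28 24 8
f 27 24 28
f 10 33 29
f 33 9 25
f 29 25 2
f 33 25 29
f 44 46 43
f 47 44 43
f 43 46 45
f 45 47 43
f 44 50 46
f 48 44 47
f 48 50 44
f 46 50 45
f 49 47 45
f 45 50 49
f 49 48 47
f 50 48 49
f 52 51 54
f 52 54 53
f 54 51 55
f 54 55 53
f 55 51 56
f 55 56 53
f 56 51 57
f 56 57 53
f 57 51 58
f 57 58 53
f 58 51 59
f 58 59 53
f 59 51 60
f 59 60 53
f 60 51 61
f 60 61 53
f 61 51 62
f 61 62 53
f 62 51 63
f 62 63 53
f 63 51 64
f 63 64 53
f 64 51 65
f 64 65 53
f 65 51 66
f 65 66 53
f 66 51 67
f 66 67 53
f 67 51 52
f 67 52 53



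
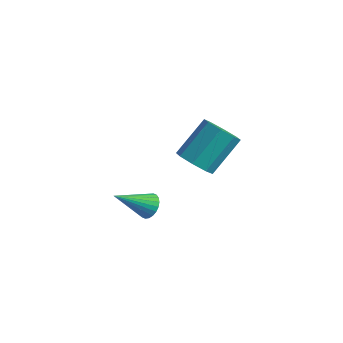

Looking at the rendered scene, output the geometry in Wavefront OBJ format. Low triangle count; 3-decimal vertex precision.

v 3.351 2.904 -0.314
v 4.136 3.101 -0.661
v 4.373 4.532 0.687
v 3.589 4.336 1.034
v 3.634 3.45 -0.943
v 3.872 4.881 0.404
v 2.967 3.48 -0.857
v 3.205 4.911 0.49
v 2.525 3.173 -0.453
v 2.762 4.604 0.895
v 2.567 2.708 0.033
v 2.804 4.139 1.381
v 3.068 2.359 0.316
v 3.306 3.79 1.663
v 3.735 2.329 0.23
v 3.973 3.76 1.577
v 4.178 2.636 -0.175
v 4.415 4.067 1.173
v 3.913 -0.405 -0.502
v 4.335 -0.302 -0.088
v 3.207 -1.635 0.522
v 4.169 -0.152 -0.021
v 3.963 -0.039 -0.028
v 3.75 0.017 -0.107
v 3.562 0.009 -0.246
v 3.427 -0.061 -0.424
v 3.367 -0.184 -0.614
v 3.389 -0.341 -0.787
v 3.491 -0.507 -0.916
v 3.658 -0.658 -0.982
v 3.863 -0.77 -0.975
v 4.076 -0.826 -0.896
v 4.265 -0.819 -0.757
v 4.399 -0.748 -0.579
v 4.46 -0.625 -0.39
v 4.437 -0.468 -0.217
f 2 1 5
f 2 5 3
f 3 5 6
f 3 6 4
f 5 1 7
f 5 7 6
f 6 7 8
f 6 8 4
f 7 1 9
f 7 9 8
f 8 9 10
f 8 10 4
f 9 1 11
f 9 11 10
f 10 11 12
f 10 12 4
f 11 1 13
f 11 13 12
f 12 13 14
f 12 14 4
f 13 1 15
f 13 15 14
f 14 15 16
f 14 16 4
f 15 1 17
f 15 17 16
f 16 17 18
f 16 18 4
f 17 1 2
f 17 2 18
f 18 2 3
f 18 3 4
f 20 19 22
f 20 22 21
f 22 19 23
f 22 23 21
f 23 19 24
f 23 24 21
f 24 19 25
f 24 25 21
f 25 19 26
f 25 26 21
f 26 19 27
f 26 27 21
f 27 19 28
f 27 28 21
f 28 19 29
f 28 29 21
f 29 19 30
f 29 30 21
f 30 19 31
f 30 31 21
f 31 19 32
f 31 32 21
f 32 19 33
f 32 33 21
f 33 19 34
f 33 34 21
f 34 19 35
f 34 35 21
f 35 19 36
f 35 36 21
f 36 19 20
f 36 20 21



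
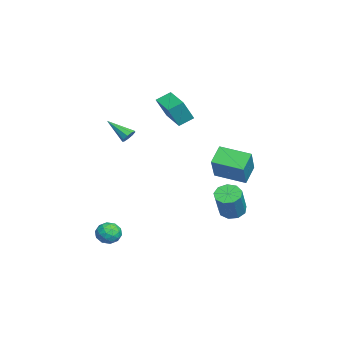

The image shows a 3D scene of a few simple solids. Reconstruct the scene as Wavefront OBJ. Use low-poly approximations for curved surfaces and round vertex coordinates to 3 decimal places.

v 0.917 -2.654 -3.447
v 1.625 -2.347 -3.348
v 1.315 -3.233 -4.492
v 2.023 -2.926 -4.393
v 1.762 -3.47 -3.901
v 1.516 -3.112 -3.255
v 1.424 -2.468 -4.585
v 1.178 -2.11 -3.939
v 1.938 -2.232 -4.051
v 2.147 -2.851 -3.629
v 0.793 -2.729 -4.211
v 1.002 -3.348 -3.789
v 1.236 -2.45 -3.306
v 1.704 -3.13 -4.534
v 1.55 -3.45 -4.246
v 1.967 -3.269 -4.187
v 1.172 -2.9 -3.251
v 1.589 -2.719 -3.193
v 1.669 -3.379 -3.519
v 1.351 -2.861 -4.647
v 1.768 -2.68 -4.589
v 0.973 -2.311 -3.653
v 1.39 -2.13 -3.594
v 1.271 -2.201 -4.321
v 1.837 -2.202 -3.66
v 2.07 -2.542 -4.275
v 1.718 -2.273 -4.387
v 1.574 -2.063 -4.008
v 1.96 -2.566 -3.412
v 2.193 -2.906 -4.027
v 2.04 -3.226 -3.738
v 1.895 -3.015 -3.358
v 2.143 -2.498 -3.826
v 0.747 -2.674 -3.813
v 0.98 -3.014 -4.428
v 1.045 -2.565 -4.482
v 0.9 -2.354 -4.102
v 0.87 -3.038 -3.565
v 1.103 -3.378 -4.18
v 1.366 -3.517 -3.832
v 1.222 -3.307 -3.453
v 0.797 -3.082 -4.014
v 0.055 3.844 -2.658
v 0.669 4.155 -3.024
v 1.78 3.906 -1.367
v 1.165 3.596 -1.002
v 0.39 4.538 -2.779
v 1.501 4.289 -1.123
v -0.046 4.596 -2.478
v 1.065 4.348 -0.821
v -0.436 4.303 -2.261
v 0.675 4.054 -0.604
v -0.595 3.795 -2.23
v 0.516 3.546 -0.573
v -0.451 3.31 -2.399
v 0.66 3.061 -0.743
v -0.07 3.075 -2.69
v 1.041 2.826 -1.034
v 0.369 3.2 -2.966
v 1.48 2.952 -1.309
v 0.661 3.627 -3.098
v 1.772 3.378 -1.441
v -0.705 -1.784 2.455
v -0.271 -2.043 2.384
v -1.275 -2.996 3.385
v -0.244 -1.839 2.666
v -0.433 -1.61 2.849
v -0.749 -1.462 2.848
v -1.045 -1.465 2.663
v -1.181 -1.618 2.38
v -1.095 -1.848 2.133
v -0.827 -2.049 2.036
v -0.501 -2.125 2.136
v -0.615 2.842 -0.375
v -1.483 3.275 0.445
v -0.057 4.567 -0.694
v -0.926 4.999 0.125
v 0.786 2.681 1.195
v -0.083 3.113 2.014
v 1.343 4.405 0.875
v 0.475 4.838 1.695
v -4.519 0.095 2.663
v -4.856 0.917 3.143
v -3.083 0.841 2.394
v -3.42 1.663 2.874
v -3.96 -0.483 4.046
v -4.297 0.339 4.526
v -2.524 0.263 3.777
v -2.861 1.085 4.257
f 1 38 17
f 38 12 41
f 17 41 6
f 38 41 17
f 1 17 13
f 17 6 18
f 13 18 2
f 17 18 13
f 1 13 22
f 13 2 23
f 22 23 8
f 13 23 22
f 1 22 34
f 22 8 37
f 34 37 11
f 22 37 34
f 1 34 38
f 34 11 42
f 38 42 12
f 34 42 38
f 2 18 29
f 18 6 32
f 29 32 10
f 18 32 29
f 6 41 19
f 41 12 40
f 19 40 5
f 41 40 19
f 12 42 39
f 42 11 35
f 39 35 3
f 42 35 39
f 11 37 36
f 37 8 24
f 36 24 7
f 37 24 36
f 8 23 28
f 23 2 25
f 28 25 9
f 23 25 28
f 4 30 16
f 30 10 31
f 16 31 5
f 30 31 16
f 4 16 14
f 16 5 15
f 14 15 3
f 16 15 14
f 4 14 21
f 14 3 20
f 21 20 7
f 14 20 21
f 4 21 26
f 21 7 27
f 26 27 9
f 21 27 26
f 4 26 30
f 26 9 33
f 30 33 10
f 26 33 30
f 5 31 19
f 31 10 32
f 19 32 6
f 31 32 19
f 3 15 39
f 15 5 40
f 39 40 12
f 15 40 39
f 7 20 36
f 20 3 35
f 36 35 11
f 20 35 36
f 9 27 28
f 27 7 24
f 28 24 8
f 27 24 28
f 10 33 29
f 33 9 25
f 29 25 2
f 33 25 29
f 44 43 47
f 44 47 45
f 45 47 48
f 45 48 46
f 47 43 49
f 47 49 48
f 48 49 50
f 48 50 46
f 49 43 51
f 49 51 50
f 50 51 52
f 50 52 46
f 51 43 53
f 51 53 52
f 52 53 54
f 52 54 46
f 53 43 55
f 53 55 54
f 54 55 56
f 54 56 46
f 55 43 57
f 55 57 56
f 56 57 58
f 56 58 46
f 57 43 59
f 57 59 58
f 58 59 60
f 58 60 46
f 59 43 61
f 59 61 60
f 60 61 62
f 60 62 46
f 61 43 44
f 61 44 62
f 62 44 45
f 62 45 46
f 64 63 66
f 64 66 65
f 66 63 67
f 66 67 65
f 67 63 68
f 67 68 65
f 68 63 69
f 68 69 65
f 69 63 70
f 69 70 65
f 70 63 71
f 70 71 65
f 71 63 72
f 71 72 65
f 72 63 73
f 72 73 65
f 73 63 64
f 73 64 65
f 75 77 74
f 78 75 74
f 74 77 76
f 76 78 74
f 75 81 77
f 79 75 78
f 79 81 75
f 77 81 76
f 80 78 76
f 76 81 80
f 80 79 78
f 81 79 80
f 83 85 82
f 86 83 82
f 82 85 84
f 84 86 82
f 83 89 85
f 87 83 86
f 87 89 83
f 85 89 84
f 88 86 84
f 84 89 88
f 88 87 86
f 89 87 88



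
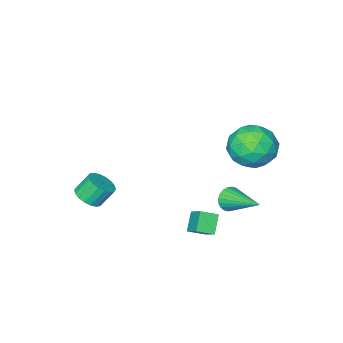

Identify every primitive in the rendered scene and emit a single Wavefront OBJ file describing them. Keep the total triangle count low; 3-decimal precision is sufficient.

v -4.213 3.816 2.983
v -3.321 4.137 3.783
v -2.819 3.243 1.657
v -1.927 3.564 2.457
v -2.653 2.587 2.697
v -3.515 2.941 3.516
v -2.625 4.439 1.924
v -3.487 4.793 2.743
v -2.34 4.522 3.129
v -2.357 3.377 3.606
v -3.783 4.003 1.834
v -3.8 2.858 2.311
v -3.89 4.027 3.499
v -2.25 3.353 1.941
v -2.677 2.779 2.082
v -2.153 2.967 2.552
v -4.003 3.324 3.342
v -3.479 3.512 3.813
v -3.086 2.601 3.174
v -2.661 3.868 1.627
v -2.137 4.056 2.098
v -3.987 4.413 2.888
v -3.463 4.601 3.358
v -3.054 4.779 2.266
v -2.788 4.442 3.585
v -1.969 4.105 2.806
v -2.379 4.619 2.492
v -2.886 4.828 2.974
v -2.798 3.769 3.866
v -1.979 3.432 3.087
v -2.405 2.857 3.227
v -2.912 3.066 3.709
v -2.221 3.995 3.481
v -4.161 3.948 2.353
v -3.342 3.611 1.574
v -3.228 4.314 1.731
v -3.735 4.523 2.213
v -4.171 3.275 2.634
v -3.352 2.938 1.855
v -3.254 2.552 2.466
v -3.761 2.761 2.948
v -3.919 3.385 1.959
v 1.889 -1.934 -1.824
v 2.342 -2.363 -1.39
v 1.764 -2.054 -0.482
v 1.311 -1.626 -0.916
v 2.5 -2.064 -1.391
v 1.922 -1.755 -0.483
v 2.537 -1.74 -1.478
v 1.959 -1.431 -0.57
v 2.446 -1.453 -1.634
v 1.868 -1.144 -0.725
v 2.244 -1.263 -1.827
v 1.666 -0.954 -0.919
v 1.972 -1.205 -2.02
v 1.394 -0.896 -1.111
v 1.684 -1.292 -2.173
v 1.106 -0.983 -1.265
v 1.436 -1.506 -2.258
v 0.858 -1.197 -1.35
v 1.278 -1.805 -2.257
v 0.7 -1.496 -1.349
v 1.241 -2.129 -2.17
v 0.663 -1.82 -1.262
v 1.332 -2.416 -2.015
v 0.754 -2.107 -1.106
v 1.534 -2.606 -1.821
v 0.956 -2.297 -0.913
v 1.806 -2.664 -1.629
v 1.228 -2.355 -0.72
v 2.094 -2.577 -1.475
v 1.516 -2.268 -0.567
v -0.272 3.891 -1.783
v -0.862 3.437 -1.029
v -0.063 4.789 -1.079
v -0.653 4.335 -0.325
v 0.433 3.485 -1.475
v -0.157 3.031 -0.721
v 0.642 4.383 -0.771
v 0.052 3.929 -0.017
v -2.833 2.482 -1.523
v -2.537 2.722 -2.086
v -2.927 4.438 -0.737
v -2.794 2.737 -2.152
v -3.056 2.712 -2.122
v -3.285 2.652 -2.001
v -3.444 2.567 -1.808
v -3.511 2.468 -1.57
v -3.474 2.372 -1.326
v -3.34 2.292 -1.111
v -3.128 2.242 -0.96
v -2.872 2.227 -0.893
v -2.609 2.252 -0.923
v -2.381 2.312 -1.044
v -2.221 2.397 -1.238
v -2.155 2.496 -1.475
v -2.191 2.592 -1.72
v -2.326 2.672 -1.934
f 1 38 17
f 38 12 41
f 17 41 6
f 38 41 17
f 1 17 13
f 17 6 18
f 13 18 2
f 17 18 13
f 1 13 22
f 13 2 23
f 22 23 8
f 13 23 22
f 1 22 34
f 22 8 37
f 34 37 11
f 22 37 34
f 1 34 38
f 34 11 42
f 38 42 12
f 34 42 38
f 2 18 29
f 18 6 32
f 29 32 10
f 18 32 29
f 6 41 19
f 41 12 40
f 19 40 5
f 41 40 19
f 12 42 39
f 42 11 35
f 39 35 3
f 42 35 39
f 11 37 36
f 37 8 24
f 36 24 7
f 37 24 36
f 8 23 28
f 23 2 25
f 28 25 9
f 23 25 28
f 4 30 16
f 30 10 31
f 16 31 5
f 30 31 16
f 4 16 14
f 16 5 15
f 14 15 3
f 16 15 14
f 4 14 21
f 14 3 20
f 21 20 7
f 14 20 21
f 4 21 26
f 21 7 27
f 26 27 9
f 21 27 26
f 4 26 30
f 26 9 33
f 30 33 10
f 26 33 30
f 5 31 19
f 31 10 32
f 19 32 6
f 31 32 19
f 3 15 39
f 15 5 40
f 39 40 12
f 15 40 39
f 7 20 36
f 20 3 35
f 36 35 11
f 20 35 36
f 9 27 28
f 27 7 24
f 28 24 8
f 27 24 28
f 10 33 29
f 33 9 25
f 29 25 2
f 33 25 29
f 44 43 47
f 44 47 45
f 45 47 48
f 45 48 46
f 47 43 49
f 47 49 48
f 48 49 50
f 48 50 46
f 49 43 51
f 49 51 50
f 50 51 52
f 50 52 46
f 51 43 53
f 51 53 52
f 52 53 54
f 52 54 46
f 53 43 55
f 53 55 54
f 54 55 56
f 54 56 46
f 55 43 57
f 55 57 56
f 56 57 58
f 56 58 46
f 57 43 59
f 57 59 58
f 58 59 60
f 58 60 46
f 59 43 61
f 59 61 60
f 60 61 62
f 60 62 46
f 61 43 63
f 61 63 62
f 62 63 64
f 62 64 46
f 63 43 65
f 63 65 64
f 64 65 66
f 64 66 46
f 65 43 67
f 65 67 66
f 66 67 68
f 66 68 46
f 67 43 69
f 67 69 68
f 68 69 70
f 68 70 46
f 69 43 71
f 69 71 70
f 70 71 72
f 70 72 46
f 71 43 44
f 71 44 72
f 72 44 45
f 72 45 46
f 74 76 73
f 77 74 73
f 73 76 75
f 75 77 73
f 74 80 76
f 78 74 77
f 78 80 74
f 76 80 75
f 79 77 75
f 75 80 79
f 79 78 77
f 80 78 79
f 82 81 84
f 82 84 83
f 84 81 85
f 84 85 83
f 85 81 86
f 85 86 83
f 86 81 87
f 86 87 83
f 87 81 88
f 87 88 83
f 88 81 89
f 88 89 83
f 89 81 90
f 89 90 83
f 90 81 91
f 90 91 83
f 91 81 92
f 91 92 83
f 92 81 93
f 92 93 83
f 93 81 94
f 93 94 83
f 94 81 95
f 94 95 83
f 95 81 96
f 95 96 83
f 96 81 97
f 96 97 83
f 97 81 98
f 97 98 83
f 98 81 82
f 98 82 83



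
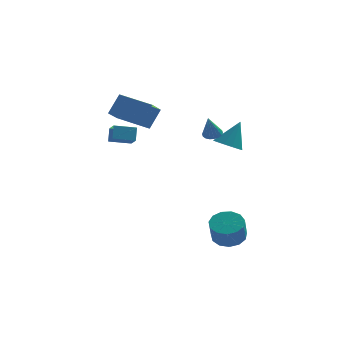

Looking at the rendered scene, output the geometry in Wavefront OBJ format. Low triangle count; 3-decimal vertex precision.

v -3.073 -0.331 2.004
v -2.781 -1.092 2.511
v -3.049 0.174 2.749
v -2.757 -0.587 3.256
v -1.883 -0.033 1.764
v -1.591 -0.794 2.271
v -1.859 0.472 2.509
v -1.567 -0.289 3.016
v -3.36 2.898 2.861
v -2.792 3.501 4.064
v -2.99 4.166 2.05
v -2.423 4.769 3.253
v -1.517 2.071 2.407
v -0.95 2.674 3.61
v -1.148 3.339 1.596
v -0.58 3.942 2.799
v 3.342 -2.613 -3.722
v 4.212 -2.95 -3.833
v 4.109 -3.623 -2.61
v 3.238 -3.287 -2.498
v 4.262 -2.49 -3.576
v 4.159 -3.163 -2.353
v 4.02 -2.069 -3.365
v 3.916 -2.742 -2.141
v 3.562 -1.821 -3.267
v 3.459 -2.494 -2.044
v 3.034 -1.824 -3.313
v 2.931 -2.497 -2.09
v 2.604 -2.079 -3.49
v 2.501 -2.752 -2.266
v 2.408 -2.502 -3.739
v 2.305 -3.175 -2.516
v 2.509 -2.962 -3.984
v 2.405 -3.635 -2.76
v 2.874 -3.31 -4.145
v 2.77 -3.983 -2.921
v 3.387 -3.438 -4.171
v 3.284 -4.111 -2.948
v 3.886 -3.303 -4.055
v 3.783 -3.976 -2.832
v 2.33 1.572 1.965
v 2.683 1.946 2.187
v 2.11 0.988 3.295
v 2.463 2.062 2.202
v 2.216 2.081 2.169
v 1.993 1.999 2.096
v 1.836 1.833 1.997
v 1.777 1.615 1.891
v 1.828 1.388 1.8
v 1.978 1.198 1.742
v 2.198 1.082 1.728
v 2.445 1.063 1.76
v 2.668 1.145 1.833
v 2.825 1.312 1.932
v 2.884 1.53 2.038
v 2.833 1.756 2.129
v 3.091 3.666 0.3
v 3.736 3.086 0.238
v 3.769 4.254 1.86
v 3.895 3.493 0.016
v 3.798 3.955 -0.116
v 3.477 4.325 -0.116
v 3.033 4.486 0.016
v 2.607 4.386 0.238
v 2.336 4.058 0.48
v 2.304 3.605 0.665
v 2.521 3.171 0.734
v 2.92 2.895 0.665
v 3.373 2.863 0.48
f 2 4 1
f 5 2 1
f 1 4 3
f 3 5 1
f 2 8 4
f 6 2 5
f 6 8 2
f 4 8 3
f 7 5 3
f 3 8 7
f 7 6 5
f 8 6 7
f 10 12 9
f 13 10 9
f 9 12 11
f 11 13 9
f 10 16 12
f 14 10 13
f 14 16 10
f 12 16 11
f 15 13 11
f 11 16 15
f 15 14 13
f 16 14 15
f 18 17 21
f 18 21 19
f 19 21 22
f 19 22 20
f 21 17 23
f 21 23 22
f 22 23 24
f 22 24 20
f 23 17 25
f 23 25 24
f 24 25 26
f 24 26 20
f 25 17 27
f 25 27 26
f 26 27 28
f 26 28 20
f 27 17 29
f 27 29 28
f 28 29 30
f 28 30 20
f 29 17 31
f 29 31 30
f 30 31 32
f 30 32 20
f 31 17 33
f 31 33 32
f 32 33 34
f 32 34 20
f 33 17 35
f 33 35 34
f 34 35 36
f 34 36 20
f 35 17 37
f 35 37 36
f 36 37 38
f 36 38 20
f 37 17 39
f 37 39 38
f 38 39 40
f 38 40 20
f 39 17 18
f 39 18 40
f 40 18 19
f 40 19 20
f 42 41 44
f 42 44 43
f 44 41 45
f 44 45 43
f 45 41 46
f 45 46 43
f 46 41 47
f 46 47 43
f 47 41 48
f 47 48 43
f 48 41 49
f 48 49 43
f 49 41 50
f 49 50 43
f 50 41 51
f 50 51 43
f 51 41 52
f 51 52 43
f 52 41 53
f 52 53 43
f 53 41 54
f 53 54 43
f 54 41 55
f 54 55 43
f 55 41 56
f 55 56 43
f 56 41 42
f 56 42 43
f 58 57 60
f 58 60 59
f 60 57 61
f 60 61 59
f 61 57 62
f 61 62 59
f 62 57 63
f 62 63 59
f 63 57 64
f 63 64 59
f 64 57 65
f 64 65 59
f 65 57 66
f 65 66 59
f 66 57 67
f 66 67 59
f 67 57 68
f 67 68 59
f 68 57 69
f 68 69 59
f 69 57 58
f 69 58 59



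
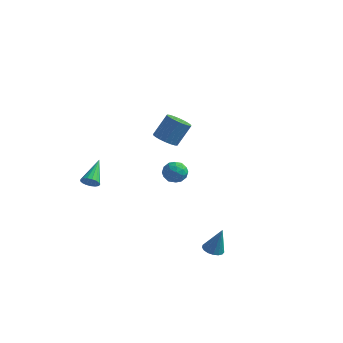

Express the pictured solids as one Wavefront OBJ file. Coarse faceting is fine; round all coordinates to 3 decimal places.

v -3.586 -2.434 -0.608
v -3.239 -2.202 -0.902
v -3.794 -1.086 0.208
v -3.45 -2.164 -1.019
v -3.692 -2.188 -1.042
v -3.91 -2.268 -0.965
v -4.053 -2.386 -0.807
v -4.089 -2.515 -0.603
v -4.01 -2.626 -0.4
v -3.833 -2.692 -0.245
v -3.6 -2.7 -0.173
v -3.364 -2.646 -0.201
v -3.178 -2.544 -0.322
v -3.086 -2.417 -0.509
v -3.108 -2.294 -0.718
v -0.564 -0.233 2.049
v -0.279 0.258 1.656
v 0.148 0.924 2.799
v -0.136 0.433 3.191
v -0.564 0.363 1.701
v -0.137 1.029 2.844
v -0.849 0.35 1.815
v -0.422 1.016 2.958
v -1.077 0.222 1.976
v -0.65 0.888 3.119
v -1.204 0.003 2.15
v -0.777 0.669 3.293
v -1.204 -0.262 2.305
v -0.776 0.404 3.448
v -1.077 -0.522 2.409
v -0.649 0.144 3.551
v -0.848 -0.724 2.441
v -0.421 -0.058 3.584
v -0.563 -0.829 2.396
v -0.136 -0.163 3.539
v -0.278 -0.816 2.282
v 0.149 -0.15 3.425
v -0.05 -0.688 2.121
v 0.377 -0.022 3.264
v 0.077 -0.469 1.947
v 0.504 0.197 3.09
v 0.076 -0.204 1.792
v 0.504 0.462 2.935
v -0.051 0.056 1.689
v 0.377 0.722 2.831
v -2.203 3.354 -2.506
v -1.655 3.655 -2.159
v -1.585 2.385 -2.641
v -1.037 2.686 -2.294
v -1.636 2.519 -1.941
v -2.018 3.117 -1.857
v -1.222 2.923 -2.943
v -1.604 3.521 -2.859
v -1.049 3.389 -2.429
v -1.305 3.139 -1.809
v -1.935 2.901 -2.991
v -2.191 2.651 -2.371
v -1.984 3.589 -2.321
v -1.256 2.451 -2.479
v -1.608 2.352 -2.272
v -1.286 2.529 -2.068
v -2.196 3.273 -2.143
v -1.875 3.45 -1.939
v -1.863 2.783 -1.811
v -1.365 2.59 -2.861
v -1.044 2.767 -2.657
v -1.954 3.511 -2.732
v -1.632 3.688 -2.528
v -1.377 3.257 -2.989
v -1.305 3.61 -2.275
v -0.942 3.041 -2.355
v -1.051 3.179 -2.736
v -1.275 3.531 -2.687
v -1.455 3.463 -1.911
v -1.092 2.894 -1.991
v -1.444 2.795 -1.783
v -1.668 3.147 -1.734
v -1.099 3.307 -2.07
v -2.148 3.146 -2.809
v -1.785 2.577 -2.889
v -1.572 2.893 -3.066
v -1.796 3.245 -3.017
v -2.298 2.999 -2.445
v -1.935 2.43 -2.525
v -1.965 2.509 -2.113
v -2.189 2.861 -2.064
v -2.141 2.733 -2.73
v 3.611 -3.605 -2.581
v 4.109 -3.441 -2.748
v 4.009 -3.435 -1.219
v 3.969 -3.218 -2.735
v 3.748 -3.083 -2.687
v 3.495 -3.069 -2.615
v 3.269 -3.177 -2.535
v 3.121 -3.383 -2.466
v 3.085 -3.64 -2.423
v 3.17 -3.89 -2.417
v 3.355 -4.074 -2.448
v 3.599 -4.151 -2.51
v 3.846 -4.102 -2.588
v 4.039 -3.941 -2.665
v 4.134 -3.702 -2.722
f 2 1 4
f 2 4 3
f 4 1 5
f 4 5 3
f 5 1 6
f 5 6 3
f 6 1 7
f 6 7 3
f 7 1 8
f 7 8 3
f 8 1 9
f 8 9 3
f 9 1 10
f 9 10 3
f 10 1 11
f 10 11 3
f 11 1 12
f 11 12 3
f 12 1 13
f 12 13 3
f 13 1 14
f 13 14 3
f 14 1 15
f 14 15 3
f 15 1 2
f 15 2 3
f 17 16 20
f 17 20 18
f 18 20 21
f 18 21 19
f 20 16 22
f 20 22 21
f 21 22 23
f 21 23 19
f 22 16 24
f 22 24 23
f 23 24 25
f 23 25 19
f 24 16 26
f 24 26 25
f 25 26 27
f 25 27 19
f 26 16 28
f 26 28 27
f 27 28 29
f 27 29 19
f 28 16 30
f 28 30 29
f 29 30 31
f 29 31 19
f 30 16 32
f 30 32 31
f 31 32 33
f 31 33 19
f 32 16 34
f 32 34 33
f 33 34 35
f 33 35 19
f 34 16 36
f 34 36 35
f 35 36 37
f 35 37 19
f 36 16 38
f 36 38 37
f 37 38 39
f 37 39 19
f 38 16 40
f 38 40 39
f 39 40 41
f 39 41 19
f 40 16 42
f 40 42 41
f 41 42 43
f 41 43 19
f 42 16 44
f 42 44 43
f 43 44 45
f 43 45 19
f 44 16 17
f 44 17 45
f 45 17 18
f 45 18 19
f 46 83 62
f 83 57 86
f 62 86 51
f 83 86 62
f 46 62 58
f 62 51 63
f 58 63 47
f 62 63 58
f 46 58 67
f 58 47 68
f 67 68 53
f 58 68 67
f 46 67 79
f 67 53 82
f 79 82 56
f 67 82 79
f 46 79 83
f 79 56 87
f 83 87 57
f 79 87 83
f 47 63 74
f 63 51 77
f 74 77 55
f 63 77 74
f 51 86 64
f 86 57 85
f 64 85 50
f 86 85 64
f 57 87 84
f 87 56 80
f 84 80 48
f 87 80 84
f 56 82 81
f 82 53 69
f 81 69 52
f 82 69 81
f 53 68 73
f 68 47 70
f 73 70 54
f 68 70 73
f 49 75 61
f 75 55 76
f 61 76 50
f 75 76 61
f 49 61 59
f 61 50 60
f 59 60 48
f 61 60 59
f 49 59 66
f 59 48 65
f 66 65 52
f 59 65 66
f 49 66 71
f 66 52 72
f 71 72 54
f 66 72 71
f 49 71 75
f 71 54 78
f 75 78 55
f 71 78 75
f 50 76 64
f 76 55 77
f 64 77 51
f 76 77 64
f 48 60 84
f 60 50 85
f 84 85 57
f 60 85 84
f 52 65 81
f 65 48 80
f 81 80 56
f 65 80 81
f 54 72 73
f 72 52 69
f 73 69 53
f 72 69 73
f 55 78 74
f 78 54 70
f 74 70 47
f 78 70 74
f 89 88 91
f 89 91 90
f 91 88 92
f 91 92 90
f 92 88 93
f 92 93 90
f 93 88 94
f 93 94 90
f 94 88 95
f 94 95 90
f 95 88 96
f 95 96 90
f 96 88 97
f 96 97 90
f 97 88 98
f 97 98 90
f 98 88 99
f 98 99 90
f 99 88 100
f 99 100 90
f 100 88 101
f 100 101 90
f 101 88 102
f 101 102 90
f 102 88 89
f 102 89 90



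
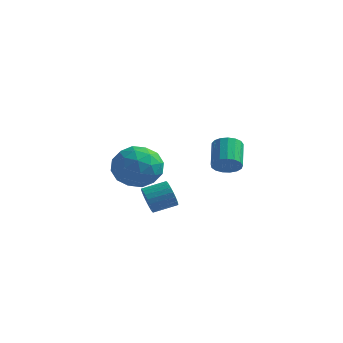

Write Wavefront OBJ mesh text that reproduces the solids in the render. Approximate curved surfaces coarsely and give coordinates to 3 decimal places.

v 1.731 1.964 -0.647
v 2.323 2.023 -0.362
v 1.841 3.016 0.433
v 1.249 2.956 0.147
v 2.336 2.224 -0.605
v 1.854 3.217 0.189
v 2.21 2.365 -0.858
v 1.728 3.358 -0.064
v 1.975 2.415 -1.063
v 1.492 3.407 -0.268
v 1.683 2.361 -1.172
v 1.201 3.353 -0.378
v 1.403 2.216 -1.161
v 0.921 3.208 -0.367
v 1.198 2.013 -1.033
v 0.715 3.006 -0.238
v 1.115 1.799 -0.816
v 0.632 2.792 -0.021
v 1.173 1.623 -0.56
v 0.69 2.615 0.234
v 1.359 1.524 -0.325
v 0.877 2.517 0.47
v 1.63 1.527 -0.163
v 1.148 2.52 0.632
v 1.925 1.629 -0.112
v 1.442 2.622 0.682
v 2.175 1.808 -0.184
v 1.693 2.801 0.611
v 0.749 -2.856 -1.099
v 1.075 -2.961 -1.639
v 1.818 -2.29 -1.321
v 1.491 -2.184 -0.781
v 0.931 -2.769 -1.706
v 1.673 -2.098 -1.389
v 0.758 -2.59 -1.681
v 1.5 -1.919 -1.363
v 0.584 -2.452 -1.567
v 1.326 -1.781 -1.25
v 0.435 -2.375 -1.382
v 1.178 -1.704 -1.064
v 0.334 -2.371 -1.154
v 1.076 -1.7 -0.836
v 0.296 -2.441 -0.917
v 1.039 -1.77 -0.599
v 0.327 -2.574 -0.708
v 1.069 -1.903 -0.39
v 0.422 -2.75 -0.559
v 1.165 -2.079 -0.241
v 0.567 -2.942 -0.491
v 1.309 -2.271 -0.174
v 0.74 -3.121 -0.517
v 1.482 -2.45 -0.199
v 0.914 -3.259 -0.63
v 1.656 -2.588 -0.313
v 1.062 -3.336 -0.816
v 1.805 -2.665 -0.498
v 1.164 -3.34 -1.044
v 1.906 -2.669 -0.726
v 1.201 -3.27 -1.281
v 1.944 -2.599 -0.963
v 1.171 -3.137 -1.49
v 1.913 -2.466 -1.172
v -1.335 -1.085 -0.324
v -0.308 -0.76 -0.648
v -0.592 -2.32 0.788
v 0.435 -1.995 0.464
v -0.204 -1.307 1.085
v -0.663 -0.544 0.397
v -0.237 -2.536 -0.257
v -0.696 -1.773 -0.945
v 0.371 -1.656 -0.607
v 0.391 -0.897 0.223
v -1.291 -2.183 -0.083
v -1.271 -1.424 0.747
v -0.886 -0.814 -0.584
v -0.014 -2.266 0.724
v -0.389 -1.862 1.089
v 0.215 -1.67 0.898
v -1.095 -0.687 0.031
v -0.491 -0.496 -0.16
v -0.43 -0.818 0.859
v -0.409 -2.584 0.3
v 0.195 -2.393 0.109
v -1.115 -1.41 -0.758
v -0.511 -1.218 -0.949
v -0.47 -2.262 -0.719
v 0.116 -1.15 -0.75
v 0.552 -1.876 -0.096
v 0.157 -2.194 -0.52
v -0.112 -1.745 -0.924
v 0.128 -0.703 -0.262
v 0.565 -1.429 0.392
v 0.189 -1.025 0.756
v -0.08 -0.576 0.352
v 0.527 -1.23 -0.238
v -1.465 -1.651 -0.252
v -1.028 -2.377 0.402
v -0.82 -2.504 -0.212
v -1.089 -2.055 -0.616
v -1.452 -1.204 0.236
v -1.016 -1.93 0.89
v -0.788 -1.335 1.064
v -1.057 -0.886 0.66
v -1.427 -1.85 0.378
f 2 1 5
f 2 5 3
f 3 5 6
f 3 6 4
f 5 1 7
f 5 7 6
f 6 7 8
f 6 8 4
f 7 1 9
f 7 9 8
f 8 9 10
f 8 10 4
f 9 1 11
f 9 11 10
f 10 11 12
f 10 12 4
f 11 1 13
f 11 13 12
f 12 13 14
f 12 14 4
f 13 1 15
f 13 15 14
f 14 15 16
f 14 16 4
f 15 1 17
f 15 17 16
f 16 17 18
f 16 18 4
f 17 1 19
f 17 19 18
f 18 19 20
f 18 20 4
f 19 1 21
f 19 21 20
f 20 21 22
f 20 22 4
f 21 1 23
f 21 23 22
f 22 23 24
f 22 24 4
f 23 1 25
f 23 25 24
f 24 25 26
f 24 26 4
f 25 1 27
f 25 27 26
f 26 27 28
f 26 28 4
f 27 1 2
f 27 2 28
f 28 2 3
f 28 3 4
f 30 29 33
f 30 33 31
f 31 33 34
f 31 34 32
f 33 29 35
f 33 35 34
f 34 35 36
f 34 36 32
f 35 29 37
f 35 37 36
f 36 37 38
f 36 38 32
f 37 29 39
f 37 39 38
f 38 39 40
f 38 40 32
f 39 29 41
f 39 41 40
f 40 41 42
f 40 42 32
f 41 29 43
f 41 43 42
f 42 43 44
f 42 44 32
f 43 29 45
f 43 45 44
f 44 45 46
f 44 46 32
f 45 29 47
f 45 47 46
f 46 47 48
f 46 48 32
f 47 29 49
f 47 49 48
f 48 49 50
f 48 50 32
f 49 29 51
f 49 51 50
f 50 51 52
f 50 52 32
f 51 29 53
f 51 53 52
f 52 53 54
f 52 54 32
f 53 29 55
f 53 55 54
f 54 55 56
f 54 56 32
f 55 29 57
f 55 57 56
f 56 57 58
f 56 58 32
f 57 29 59
f 57 59 58
f 58 59 60
f 58 60 32
f 59 29 61
f 59 61 60
f 60 61 62
f 60 62 32
f 61 29 30
f 61 30 62
f 62 30 31
f 62 31 32
f 63 100 79
f 100 74 103
f 79 103 68
f 100 103 79
f 63 79 75
f 79 68 80
f 75 80 64
f 79 80 75
f 63 75 84
f 75 64 85
f 84 85 70
f 75 85 84
f 63 84 96
f 84 70 99
f 96 99 73
f 84 99 96
f 63 96 100
f 96 73 104
f 100 104 74
f 96 104 100
f 64 80 91
f 80 68 94
f 91 94 72
f 80 94 91
f 68 103 81
f 103 74 102
f 81 102 67
f 103 102 81
f 74 104 101
f 104 73 97
f 101 97 65
f 104 97 101
f 73 99 98
f 99 70 86
f 98 86 69
f 99 86 98
f 70 85 90
f 85 64 87
f 90 87 71
f 85 87 90
f 66 92 78
f 92 72 93
f 78 93 67
f 92 93 78
f 66 78 76
f 78 67 77
f 76 77 65
f 78 77 76
f 66 76 83
f 76 65 82
f 83 82 69
f 76 82 83
f 66 83 88
f 83 69 89
f 88 89 71
f 83 89 88
f 66 88 92
f 88 71 95
f 92 95 72
f 88 95 92
f 67 93 81
f 93 72 94
f 81 94 68
f 93 94 81
f 65 77 101
f 77 67 102
f 101 102 74
f 77 102 101
f 69 82 98
f 82 65 97
f 98 97 73
f 82 97 98
f 71 89 90
f 89 69 86
f 90 86 70
f 89 86 90
f 72 95 91
f 95 71 87
f 91 87 64
f 95 87 91



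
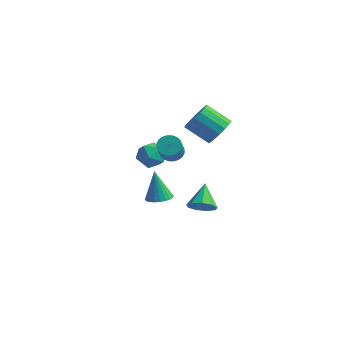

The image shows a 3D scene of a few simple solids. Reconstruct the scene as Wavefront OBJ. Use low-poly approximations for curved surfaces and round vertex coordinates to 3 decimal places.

v -0.638 1.06 -0.601
v -0.018 0.589 0.136
v -2.002 0.931 0.464
v -1.382 0.46 1.201
v -1.242 1.497 0.966
v -0.399 1.577 0.308
v -1.621 -0.057 0.292
v -0.778 0.023 -0.366
v -0.625 -0.101 0.688
v -0.391 0.859 1.105
v -1.629 0.661 -0.505
v -1.395 1.621 -0.088
v 0.997 -1.675 -1.448
v 1.461 -0.927 -1.447
v 0.463 -1.345 0.588
v 1.153 -0.814 -1.546
v 0.82 -0.832 -1.63
v 0.515 -0.978 -1.687
v 0.283 -1.231 -1.707
v 0.159 -1.551 -1.688
v 0.164 -1.889 -1.632
v 0.295 -2.195 -1.548
v 0.533 -2.422 -1.449
v 0.841 -2.535 -1.349
v 1.174 -2.517 -1.265
v 1.479 -2.371 -1.209
v 1.711 -2.119 -1.189
v 1.835 -1.799 -1.208
v 1.83 -1.46 -1.264
v 1.699 -1.154 -1.348
v 1.851 2.081 -4.305
v 2.664 1.957 -3.754
v 1.289 3.499 -3.155
v 2.785 2.405 -4.248
v 2.469 2.702 -4.768
v 1.863 2.708 -5.071
v 1.252 2.421 -5.017
v 0.922 1.975 -4.629
v 1.026 1.579 -4.09
v 1.516 1.418 -3.651
v 2.163 1.567 -3.519
v 3.221 1.833 3.194
v 3.716 2.329 4.028
v 2.154 2.084 5.101
v 1.659 1.587 4.266
v 3.48 2.719 3.774
v 1.918 2.473 4.846
v 3.184 2.905 3.386
v 1.623 2.659 4.459
v 2.897 2.846 2.955
v 1.336 2.6 4.027
v 2.684 2.554 2.578
v 1.123 2.309 3.65
v 2.594 2.098 2.342
v 1.033 1.852 3.415
v 2.648 1.58 2.302
v 1.086 1.335 3.374
v 2.832 1.121 2.465
v 1.271 0.875 3.538
v 3.106 0.824 2.796
v 1.545 0.579 3.869
v 3.406 0.759 3.218
v 1.845 0.513 4.29
v 3.664 0.94 3.634
v 2.102 0.694 4.707
v 3.82 1.325 3.95
v 2.258 1.079 5.022
v 3.838 1.826 4.092
v 2.277 1.581 5.164
v 1.084 -0.3 1.964
v 1.516 0.253 2.279
v 1.989 -0.886 3.631
v 1.556 -1.44 3.316
v 1.251 0.302 2.413
v 1.724 -0.837 3.765
v 0.961 0.259 2.478
v 1.434 -0.88 3.83
v 0.69 0.131 2.466
v 1.163 -1.008 3.817
v 0.478 -0.063 2.376
v 0.951 -1.202 3.728
v 0.359 -0.293 2.224
v 0.832 -1.432 3.576
v 0.35 -0.524 2.032
v 0.823 -1.663 3.384
v 0.453 -0.721 1.83
v 0.925 -1.86 3.182
v 0.651 -0.854 1.649
v 1.124 -1.993 3.001
v 0.916 -0.903 1.515
v 1.389 -2.042 2.867
v 1.206 -0.86 1.45
v 1.679 -1.999 2.802
v 1.477 -0.732 1.463
v 1.95 -1.871 2.814
v 1.689 -0.538 1.552
v 2.162 -1.677 2.904
v 1.808 -0.308 1.704
v 2.281 -1.447 3.056
v 1.817 -0.077 1.896
v 2.29 -1.216 3.248
v 1.715 0.12 2.098
v 2.187 -1.019 3.45
f 1 12 6
f 1 6 2
f 1 2 8
f 1 8 11
f 1 11 12
f 2 6 10
f 6 12 5
f 12 11 3
f 11 8 7
f 8 2 9
f 4 10 5
f 4 5 3
f 4 3 7
f 4 7 9
f 4 9 10
f 5 10 6
f 3 5 12
f 7 3 11
f 9 7 8
f 10 9 2
f 14 13 16
f 14 16 15
f 16 13 17
f 16 17 15
f 17 13 18
f 17 18 15
f 18 13 19
f 18 19 15
f 19 13 20
f 19 20 15
f 20 13 21
f 20 21 15
f 21 13 22
f 21 22 15
f 22 13 23
f 22 23 15
f 23 13 24
f 23 24 15
f 24 13 25
f 24 25 15
f 25 13 26
f 25 26 15
f 26 13 27
f 26 27 15
f 27 13 28
f 27 28 15
f 28 13 29
f 28 29 15
f 29 13 30
f 29 30 15
f 30 13 14
f 30 14 15
f 32 31 34
f 32 34 33
f 34 31 35
f 34 35 33
f 35 31 36
f 35 36 33
f 36 31 37
f 36 37 33
f 37 31 38
f 37 38 33
f 38 31 39
f 38 39 33
f 39 31 40
f 39 40 33
f 40 31 41
f 40 41 33
f 41 31 32
f 41 32 33
f 43 42 46
f 43 46 44
f 44 46 47
f 44 47 45
f 46 42 48
f 46 48 47
f 47 48 49
f 47 49 45
f 48 42 50
f 48 50 49
f 49 50 51
f 49 51 45
f 50 42 52
f 50 52 51
f 51 52 53
f 51 53 45
f 52 42 54
f 52 54 53
f 53 54 55
f 53 55 45
f 54 42 56
f 54 56 55
f 55 56 57
f 55 57 45
f 56 42 58
f 56 58 57
f 57 58 59
f 57 59 45
f 58 42 60
f 58 60 59
f 59 60 61
f 59 61 45
f 60 42 62
f 60 62 61
f 61 62 63
f 61 63 45
f 62 42 64
f 62 64 63
f 63 64 65
f 63 65 45
f 64 42 66
f 64 66 65
f 65 66 67
f 65 67 45
f 66 42 68
f 66 68 67
f 67 68 69
f 67 69 45
f 68 42 43
f 68 43 69
f 69 43 44
f 69 44 45
f 71 70 74
f 71 74 72
f 72 74 75
f 72 75 73
f 74 70 76
f 74 76 75
f 75 76 77
f 75 77 73
f 76 70 78
f 76 78 77
f 77 78 79
f 77 79 73
f 78 70 80
f 78 80 79
f 79 80 81
f 79 81 73
f 80 70 82
f 80 82 81
f 81 82 83
f 81 83 73
f 82 70 84
f 82 84 83
f 83 84 85
f 83 85 73
f 84 70 86
f 84 86 85
f 85 86 87
f 85 87 73
f 86 70 88
f 86 88 87
f 87 88 89
f 87 89 73
f 88 70 90
f 88 90 89
f 89 90 91
f 89 91 73
f 90 70 92
f 90 92 91
f 91 92 93
f 91 93 73
f 92 70 94
f 92 94 93
f 93 94 95
f 93 95 73
f 94 70 96
f 94 96 95
f 95 96 97
f 95 97 73
f 96 70 98
f 96 98 97
f 97 98 99
f 97 99 73
f 98 70 100
f 98 100 99
f 99 100 101
f 99 101 73
f 100 70 102
f 100 102 101
f 101 102 103
f 101 103 73
f 102 70 71
f 102 71 103
f 103 71 72
f 103 72 73

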